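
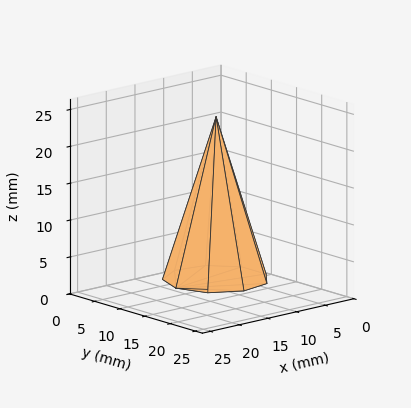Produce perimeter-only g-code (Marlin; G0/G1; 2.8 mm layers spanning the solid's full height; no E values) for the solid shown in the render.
Reading the render: the shape is a regular 9-sided pyramid, base circumscribed radius ≈ 7 mm, apex at z ≈ 22 mm (dimensions read to the nearest mm from the axis ticks). For the g-code, the solid's height is divided into equal slices at the stated Δz and each level perimeter traced with G1 moves after a G0 lift.

; perimeter-only toolpath
G21 ; units = mm
G90 ; absolute positioning
G28 ; home
; layer 1
G0 Z2.8
G0 X13.1 Y7.0
G1 X11.7 Y10.9
G1 X8.0 Y13.0
G1 X3.9 Y12.3
G1 X1.2 Y9.1
G1 X1.2 Y4.9
G1 X3.9 Y1.7
G1 X8.0 Y1.0
G1 X11.7 Y3.1
G1 X13.1 Y7.0
; layer 2
G0 Z5.5
G0 X12.2 Y7.0
G1 X11.1 Y10.4
G1 X7.9 Y12.2
G1 X4.4 Y11.6
G1 X2.0 Y8.8
G1 X2.0 Y5.2
G1 X4.4 Y2.4
G1 X7.9 Y1.8
G1 X11.1 Y3.6
G1 X12.2 Y7.0
; layer 3
G0 Z8.2
G0 X11.4 Y7.0
G1 X10.4 Y9.8
G1 X7.8 Y11.3
G1 X4.8 Y10.8
G1 X2.9 Y8.5
G1 X2.9 Y5.5
G1 X4.8 Y3.2
G1 X7.8 Y2.7
G1 X10.4 Y4.2
G1 X11.4 Y7.0
; layer 4
G0 Z11.0
G0 X10.5 Y7.0
G1 X9.7 Y9.2
G1 X7.6 Y10.4
G1 X5.2 Y10.1
G1 X3.7 Y8.2
G1 X3.7 Y5.8
G1 X5.2 Y4.0
G1 X7.6 Y3.5
G1 X9.7 Y4.8
G1 X10.5 Y7.0
; layer 5
G0 Z13.8
G0 X9.6 Y7.0
G1 X9.0 Y8.7
G1 X7.4 Y9.6
G1 X5.7 Y9.3
G1 X4.5 Y7.9
G1 X4.5 Y6.1
G1 X5.7 Y4.7
G1 X7.4 Y4.4
G1 X9.0 Y5.3
G1 X9.6 Y7.0
; layer 6
G0 Z16.5
G0 X8.8 Y7.0
G1 X8.3 Y8.1
G1 X7.3 Y8.7
G1 X6.1 Y8.5
G1 X5.3 Y7.6
G1 X5.3 Y6.4
G1 X6.1 Y5.5
G1 X7.3 Y5.3
G1 X8.3 Y5.9
G1 X8.8 Y7.0
; layer 7
G0 Z19.2
G0 X7.9 Y7.0
G1 X7.7 Y7.6
G1 X7.2 Y7.9
G1 X6.6 Y7.8
G1 X6.2 Y7.3
G1 X6.2 Y6.7
G1 X6.6 Y6.2
G1 X7.2 Y6.1
G1 X7.7 Y6.4
G1 X7.9 Y7.0
M2 ; end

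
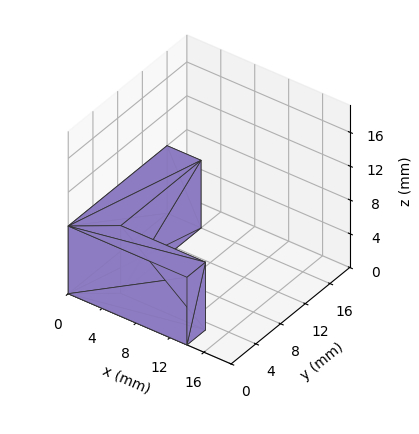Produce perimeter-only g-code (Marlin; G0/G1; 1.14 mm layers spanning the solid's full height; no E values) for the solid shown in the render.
Reading the render: the shape is an L-shaped prism: outer 14 × 16 mm, arm thicknesses ≈ 3 mm (horizontal) and 4 mm (vertical), extruded 8 mm in z (dimensions read to the nearest mm from the axis ticks). For the g-code, the solid's height is divided into equal slices at the stated Δz and each level perimeter traced with G1 moves after a G0 lift.

; perimeter-only toolpath
G21 ; units = mm
G90 ; absolute positioning
G28 ; home
; layer 1
G0 Z1.14
G0 X0.00 Y0.00
G1 X14.00 Y0.00
G1 X14.00 Y3.00
G1 X4.00 Y3.00
G1 X4.00 Y16.00
G1 X0.00 Y16.00
G1 X0.00 Y0.00
; layer 2
G0 Z2.29
G0 X0.00 Y0.00
G1 X14.00 Y0.00
G1 X14.00 Y3.00
G1 X4.00 Y3.00
G1 X4.00 Y16.00
G1 X0.00 Y16.00
G1 X0.00 Y0.00
; layer 3
G0 Z3.43
G0 X0.00 Y0.00
G1 X14.00 Y0.00
G1 X14.00 Y3.00
G1 X4.00 Y3.00
G1 X4.00 Y16.00
G1 X0.00 Y16.00
G1 X0.00 Y0.00
; layer 4
G0 Z4.57
G0 X0.00 Y0.00
G1 X14.00 Y0.00
G1 X14.00 Y3.00
G1 X4.00 Y3.00
G1 X4.00 Y16.00
G1 X0.00 Y16.00
G1 X0.00 Y0.00
; layer 5
G0 Z5.71
G0 X0.00 Y0.00
G1 X14.00 Y0.00
G1 X14.00 Y3.00
G1 X4.00 Y3.00
G1 X4.00 Y16.00
G1 X0.00 Y16.00
G1 X0.00 Y0.00
; layer 6
G0 Z6.86
G0 X0.00 Y0.00
G1 X14.00 Y0.00
G1 X14.00 Y3.00
G1 X4.00 Y3.00
G1 X4.00 Y16.00
G1 X0.00 Y16.00
G1 X0.00 Y0.00
; layer 7
G0 Z8.00
G0 X0.00 Y0.00
G1 X14.00 Y0.00
G1 X14.00 Y3.00
G1 X4.00 Y3.00
G1 X4.00 Y16.00
G1 X0.00 Y16.00
G1 X0.00 Y0.00
M2 ; end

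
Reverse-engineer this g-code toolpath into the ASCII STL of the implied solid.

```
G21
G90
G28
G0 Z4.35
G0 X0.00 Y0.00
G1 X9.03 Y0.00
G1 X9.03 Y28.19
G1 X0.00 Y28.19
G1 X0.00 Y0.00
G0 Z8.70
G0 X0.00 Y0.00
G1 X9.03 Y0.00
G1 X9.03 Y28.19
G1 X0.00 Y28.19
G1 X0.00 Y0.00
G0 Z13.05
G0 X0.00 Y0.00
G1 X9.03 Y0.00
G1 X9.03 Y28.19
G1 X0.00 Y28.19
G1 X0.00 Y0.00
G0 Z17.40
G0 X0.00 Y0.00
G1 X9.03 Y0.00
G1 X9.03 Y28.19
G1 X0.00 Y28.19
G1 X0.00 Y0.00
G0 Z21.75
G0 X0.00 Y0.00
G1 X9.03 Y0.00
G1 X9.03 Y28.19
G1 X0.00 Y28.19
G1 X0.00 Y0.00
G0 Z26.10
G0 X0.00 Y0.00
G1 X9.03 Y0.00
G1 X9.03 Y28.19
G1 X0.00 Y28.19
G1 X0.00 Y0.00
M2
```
solid part
  facet normal 0.0000 0.0000 -1.0000
    outer loop
      vertex 9.03 28.19 0.00
      vertex 9.03 0.00 0.00
      vertex 0.00 0.00 0.00
    endloop
  endfacet
  facet normal 0.0000 0.0000 -1.0000
    outer loop
      vertex 0.00 28.19 0.00
      vertex 9.03 28.19 0.00
      vertex 0.00 0.00 0.00
    endloop
  endfacet
  facet normal 0.0000 0.0000 1.0000
    outer loop
      vertex 0.00 0.00 26.10
      vertex 9.03 0.00 26.10
      vertex 9.03 28.19 26.10
    endloop
  endfacet
  facet normal 0.0000 0.0000 1.0000
    outer loop
      vertex 0.00 0.00 26.10
      vertex 9.03 28.19 26.10
      vertex 0.00 28.19 26.10
    endloop
  endfacet
  facet normal 0.0000 -1.0000 0.0000
    outer loop
      vertex 0.00 0.00 0.00
      vertex 9.03 0.00 0.00
      vertex 9.03 0.00 26.10
    endloop
  endfacet
  facet normal 0.0000 -1.0000 0.0000
    outer loop
      vertex 0.00 0.00 0.00
      vertex 9.03 0.00 26.10
      vertex 0.00 0.00 26.10
    endloop
  endfacet
  facet normal 0.0000 1.0000 0.0000
    outer loop
      vertex 9.03 28.19 26.10
      vertex 9.03 28.19 0.00
      vertex 0.00 28.19 0.00
    endloop
  endfacet
  facet normal 0.0000 1.0000 0.0000
    outer loop
      vertex 0.00 28.19 26.10
      vertex 9.03 28.19 26.10
      vertex 0.00 28.19 0.00
    endloop
  endfacet
  facet normal -1.0000 0.0000 0.0000
    outer loop
      vertex 0.00 28.19 26.10
      vertex 0.00 28.19 0.00
      vertex 0.00 0.00 0.00
    endloop
  endfacet
  facet normal -1.0000 0.0000 0.0000
    outer loop
      vertex 0.00 0.00 26.10
      vertex 0.00 28.19 26.10
      vertex 0.00 0.00 0.00
    endloop
  endfacet
  facet normal 1.0000 0.0000 0.0000
    outer loop
      vertex 9.03 0.00 0.00
      vertex 9.03 28.19 0.00
      vertex 9.03 28.19 26.10
    endloop
  endfacet
  facet normal 1.0000 0.0000 0.0000
    outer loop
      vertex 9.03 0.00 0.00
      vertex 9.03 28.19 26.10
      vertex 9.03 0.00 26.10
    endloop
  endfacet
endsolid part

The G0 Z moves step by Δz≈4.35 mm. Every layer's G1 loop is the same polygon, so the solid is a straight extrusion of it from z=0 to z≈26.1. Closing with flat bottom and top caps and triangulating gives 12 facets — a rectangular box, roughly 9.03 × 28.2 mm footprint and 26.1 mm tall.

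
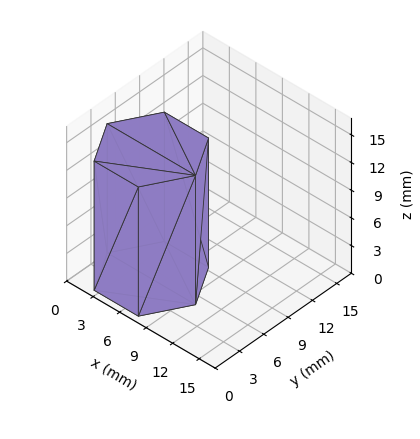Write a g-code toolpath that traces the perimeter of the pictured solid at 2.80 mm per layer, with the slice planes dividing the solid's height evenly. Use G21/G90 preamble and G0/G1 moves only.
Reading the render: the shape is a regular 6-sided prism (a cylinder approximated with 6 flat sides), circumscribed radius ≈ 5 mm, height ≈ 14 mm (dimensions read to the nearest mm from the axis ticks). For the g-code, the solid's height is divided into equal slices at the stated Δz and each level perimeter traced with G1 moves after a G0 lift.

; perimeter-only toolpath
G21 ; units = mm
G90 ; absolute positioning
G28 ; home
; layer 1
G0 Z2.80
G0 X10.00 Y5.00
G1 X7.50 Y9.33
G1 X2.50 Y9.33
G1 X0.00 Y5.00
G1 X2.50 Y0.67
G1 X7.50 Y0.67
G1 X10.00 Y5.00
; layer 2
G0 Z5.60
G0 X10.00 Y5.00
G1 X7.50 Y9.33
G1 X2.50 Y9.33
G1 X0.00 Y5.00
G1 X2.50 Y0.67
G1 X7.50 Y0.67
G1 X10.00 Y5.00
; layer 3
G0 Z8.40
G0 X10.00 Y5.00
G1 X7.50 Y9.33
G1 X2.50 Y9.33
G1 X0.00 Y5.00
G1 X2.50 Y0.67
G1 X7.50 Y0.67
G1 X10.00 Y5.00
; layer 4
G0 Z11.20
G0 X10.00 Y5.00
G1 X7.50 Y9.33
G1 X2.50 Y9.33
G1 X0.00 Y5.00
G1 X2.50 Y0.67
G1 X7.50 Y0.67
G1 X10.00 Y5.00
; layer 5
G0 Z14.00
G0 X10.00 Y5.00
G1 X7.50 Y9.33
G1 X2.50 Y9.33
G1 X0.00 Y5.00
G1 X2.50 Y0.67
G1 X7.50 Y0.67
G1 X10.00 Y5.00
M2 ; end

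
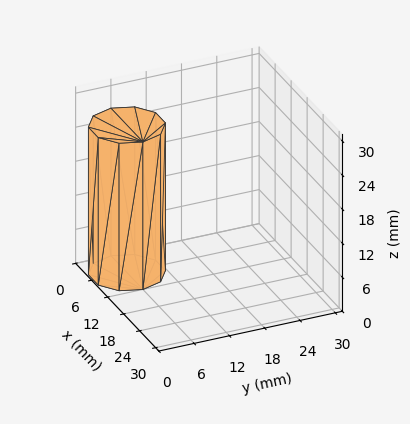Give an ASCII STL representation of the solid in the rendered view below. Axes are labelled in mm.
Reading the render: the shape is a regular 10-sided prism (a cylinder approximated with 10 flat sides), circumscribed radius ≈ 6 mm, height ≈ 26 mm (dimensions read to the nearest mm from the axis ticks). For the STL, each face is triangulated and given an outward normal.

solid part
  facet normal 0.0000 0.0000 -1.0000
    outer loop
      vertex 7.85 11.71 0.00
      vertex 10.85 9.53 0.00
      vertex 12.00 6.00 0.00
    endloop
  endfacet
  facet normal 0.0000 0.0000 -1.0000
    outer loop
      vertex 4.15 11.71 0.00
      vertex 7.85 11.71 0.00
      vertex 12.00 6.00 0.00
    endloop
  endfacet
  facet normal 0.0000 0.0000 -1.0000
    outer loop
      vertex 1.15 9.53 0.00
      vertex 4.15 11.71 0.00
      vertex 12.00 6.00 0.00
    endloop
  endfacet
  facet normal 0.0000 0.0000 -1.0000
    outer loop
      vertex 0.00 6.00 0.00
      vertex 1.15 9.53 0.00
      vertex 12.00 6.00 0.00
    endloop
  endfacet
  facet normal 0.0000 0.0000 -1.0000
    outer loop
      vertex 1.15 2.47 0.00
      vertex 0.00 6.00 0.00
      vertex 12.00 6.00 0.00
    endloop
  endfacet
  facet normal 0.0000 0.0000 -1.0000
    outer loop
      vertex 4.15 0.29 0.00
      vertex 1.15 2.47 0.00
      vertex 12.00 6.00 0.00
    endloop
  endfacet
  facet normal 0.0000 0.0000 -1.0000
    outer loop
      vertex 7.85 0.29 0.00
      vertex 4.15 0.29 0.00
      vertex 12.00 6.00 0.00
    endloop
  endfacet
  facet normal 0.0000 0.0000 -1.0000
    outer loop
      vertex 10.85 2.47 0.00
      vertex 7.85 0.29 0.00
      vertex 12.00 6.00 0.00
    endloop
  endfacet
  facet normal 0.0000 0.0000 1.0000
    outer loop
      vertex 12.00 6.00 26.00
      vertex 10.85 9.53 26.00
      vertex 7.85 11.71 26.00
    endloop
  endfacet
  facet normal 0.0000 0.0000 1.0000
    outer loop
      vertex 12.00 6.00 26.00
      vertex 7.85 11.71 26.00
      vertex 4.15 11.71 26.00
    endloop
  endfacet
  facet normal 0.0000 0.0000 1.0000
    outer loop
      vertex 12.00 6.00 26.00
      vertex 4.15 11.71 26.00
      vertex 1.15 9.53 26.00
    endloop
  endfacet
  facet normal 0.0000 0.0000 1.0000
    outer loop
      vertex 12.00 6.00 26.00
      vertex 1.15 9.53 26.00
      vertex 0.00 6.00 26.00
    endloop
  endfacet
  facet normal 0.0000 0.0000 1.0000
    outer loop
      vertex 12.00 6.00 26.00
      vertex 0.00 6.00 26.00
      vertex 1.15 2.47 26.00
    endloop
  endfacet
  facet normal 0.0000 0.0000 1.0000
    outer loop
      vertex 12.00 6.00 26.00
      vertex 1.15 2.47 26.00
      vertex 4.15 0.29 26.00
    endloop
  endfacet
  facet normal 0.0000 0.0000 1.0000
    outer loop
      vertex 12.00 6.00 26.00
      vertex 4.15 0.29 26.00
      vertex 7.85 0.29 26.00
    endloop
  endfacet
  facet normal 0.0000 0.0000 1.0000
    outer loop
      vertex 12.00 6.00 26.00
      vertex 7.85 0.29 26.00
      vertex 10.85 2.47 26.00
    endloop
  endfacet
  facet normal 0.9508 0.3098 0.0000
    outer loop
      vertex 12.00 6.00 0.00
      vertex 10.85 9.53 0.00
      vertex 10.85 9.53 26.00
    endloop
  endfacet
  facet normal 0.9508 0.3098 0.0000
    outer loop
      vertex 12.00 6.00 0.00
      vertex 10.85 9.53 26.00
      vertex 12.00 6.00 26.00
    endloop
  endfacet
  facet normal 0.5879 0.8090 0.0000
    outer loop
      vertex 10.85 9.53 0.00
      vertex 7.85 11.71 0.00
      vertex 7.85 11.71 26.00
    endloop
  endfacet
  facet normal 0.5879 0.8090 0.0000
    outer loop
      vertex 10.85 9.53 0.00
      vertex 7.85 11.71 26.00
      vertex 10.85 9.53 26.00
    endloop
  endfacet
  facet normal 0.0000 1.0000 0.0000
    outer loop
      vertex 7.85 11.71 0.00
      vertex 4.15 11.71 0.00
      vertex 4.15 11.71 26.00
    endloop
  endfacet
  facet normal 0.0000 1.0000 0.0000
    outer loop
      vertex 7.85 11.71 0.00
      vertex 4.15 11.71 26.00
      vertex 7.85 11.71 26.00
    endloop
  endfacet
  facet normal -0.5879 0.8090 0.0000
    outer loop
      vertex 4.15 11.71 0.00
      vertex 1.15 9.53 0.00
      vertex 1.15 9.53 26.00
    endloop
  endfacet
  facet normal -0.5879 0.8090 0.0000
    outer loop
      vertex 4.15 11.71 0.00
      vertex 1.15 9.53 26.00
      vertex 4.15 11.71 26.00
    endloop
  endfacet
  facet normal -0.9508 0.3098 0.0000
    outer loop
      vertex 1.15 9.53 0.00
      vertex 0.00 6.00 0.00
      vertex 0.00 6.00 26.00
    endloop
  endfacet
  facet normal -0.9508 0.3098 0.0000
    outer loop
      vertex 1.15 9.53 0.00
      vertex 0.00 6.00 26.00
      vertex 1.15 9.53 26.00
    endloop
  endfacet
  facet normal -0.9508 -0.3098 0.0000
    outer loop
      vertex 0.00 6.00 0.00
      vertex 1.15 2.47 0.00
      vertex 1.15 2.47 26.00
    endloop
  endfacet
  facet normal -0.9508 -0.3098 0.0000
    outer loop
      vertex 0.00 6.00 0.00
      vertex 1.15 2.47 26.00
      vertex 0.00 6.00 26.00
    endloop
  endfacet
  facet normal -0.5879 -0.8090 0.0000
    outer loop
      vertex 1.15 2.47 0.00
      vertex 4.15 0.29 0.00
      vertex 4.15 0.29 26.00
    endloop
  endfacet
  facet normal -0.5879 -0.8090 0.0000
    outer loop
      vertex 1.15 2.47 0.00
      vertex 4.15 0.29 26.00
      vertex 1.15 2.47 26.00
    endloop
  endfacet
  facet normal 0.0000 -1.0000 0.0000
    outer loop
      vertex 4.15 0.29 0.00
      vertex 7.85 0.29 0.00
      vertex 7.85 0.29 26.00
    endloop
  endfacet
  facet normal 0.0000 -1.0000 0.0000
    outer loop
      vertex 4.15 0.29 0.00
      vertex 7.85 0.29 26.00
      vertex 4.15 0.29 26.00
    endloop
  endfacet
  facet normal 0.5879 -0.8090 0.0000
    outer loop
      vertex 7.85 0.29 0.00
      vertex 10.85 2.47 0.00
      vertex 10.85 2.47 26.00
    endloop
  endfacet
  facet normal 0.5879 -0.8090 0.0000
    outer loop
      vertex 7.85 0.29 0.00
      vertex 10.85 2.47 26.00
      vertex 7.85 0.29 26.00
    endloop
  endfacet
  facet normal 0.9508 -0.3098 0.0000
    outer loop
      vertex 10.85 2.47 0.00
      vertex 12.00 6.00 0.00
      vertex 12.00 6.00 26.00
    endloop
  endfacet
  facet normal 0.9508 -0.3098 0.0000
    outer loop
      vertex 10.85 2.47 0.00
      vertex 12.00 6.00 26.00
      vertex 10.85 2.47 26.00
    endloop
  endfacet
endsolid part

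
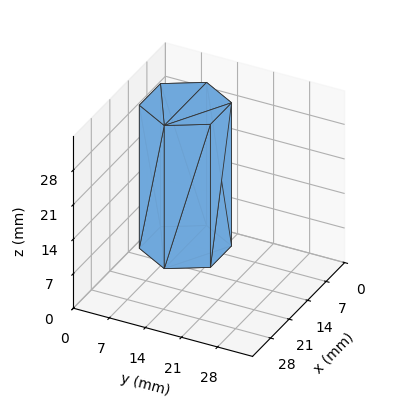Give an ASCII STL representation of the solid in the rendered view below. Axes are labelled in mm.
Reading the render: the shape is a regular 6-sided prism (a cylinder approximated with 6 flat sides), circumscribed radius ≈ 8 mm, height ≈ 29 mm (dimensions read to the nearest mm from the axis ticks). For the STL, each face is triangulated and given an outward normal.

solid part
  facet normal 0.0000 0.0000 -1.0000
    outer loop
      vertex 4.0 14.9 0.0
      vertex 12.0 14.9 0.0
      vertex 16.0 8.0 0.0
    endloop
  endfacet
  facet normal 0.0000 0.0000 -1.0000
    outer loop
      vertex 0.0 8.0 0.0
      vertex 4.0 14.9 0.0
      vertex 16.0 8.0 0.0
    endloop
  endfacet
  facet normal 0.0000 0.0000 -1.0000
    outer loop
      vertex 4.0 1.1 0.0
      vertex 0.0 8.0 0.0
      vertex 16.0 8.0 0.0
    endloop
  endfacet
  facet normal 0.0000 0.0000 -1.0000
    outer loop
      vertex 12.0 1.1 0.0
      vertex 4.0 1.1 0.0
      vertex 16.0 8.0 0.0
    endloop
  endfacet
  facet normal 0.0000 0.0000 1.0000
    outer loop
      vertex 16.0 8.0 29.0
      vertex 12.0 14.9 29.0
      vertex 4.0 14.9 29.0
    endloop
  endfacet
  facet normal 0.0000 0.0000 1.0000
    outer loop
      vertex 16.0 8.0 29.0
      vertex 4.0 14.9 29.0
      vertex 0.0 8.0 29.0
    endloop
  endfacet
  facet normal 0.0000 0.0000 1.0000
    outer loop
      vertex 16.0 8.0 29.0
      vertex 0.0 8.0 29.0
      vertex 4.0 1.1 29.0
    endloop
  endfacet
  facet normal 0.0000 0.0000 1.0000
    outer loop
      vertex 16.0 8.0 29.0
      vertex 4.0 1.1 29.0
      vertex 12.0 1.1 29.0
    endloop
  endfacet
  facet normal 0.8651 0.5015 0.0000
    outer loop
      vertex 16.0 8.0 0.0
      vertex 12.0 14.9 0.0
      vertex 12.0 14.9 29.0
    endloop
  endfacet
  facet normal 0.8651 0.5015 0.0000
    outer loop
      vertex 16.0 8.0 0.0
      vertex 12.0 14.9 29.0
      vertex 16.0 8.0 29.0
    endloop
  endfacet
  facet normal 0.0000 1.0000 0.0000
    outer loop
      vertex 12.0 14.9 0.0
      vertex 4.0 14.9 0.0
      vertex 4.0 14.9 29.0
    endloop
  endfacet
  facet normal 0.0000 1.0000 0.0000
    outer loop
      vertex 12.0 14.9 0.0
      vertex 4.0 14.9 29.0
      vertex 12.0 14.9 29.0
    endloop
  endfacet
  facet normal -0.8651 0.5015 0.0000
    outer loop
      vertex 4.0 14.9 0.0
      vertex 0.0 8.0 0.0
      vertex 0.0 8.0 29.0
    endloop
  endfacet
  facet normal -0.8651 0.5015 0.0000
    outer loop
      vertex 4.0 14.9 0.0
      vertex 0.0 8.0 29.0
      vertex 4.0 14.9 29.0
    endloop
  endfacet
  facet normal -0.8651 -0.5015 0.0000
    outer loop
      vertex 0.0 8.0 0.0
      vertex 4.0 1.1 0.0
      vertex 4.0 1.1 29.0
    endloop
  endfacet
  facet normal -0.8651 -0.5015 0.0000
    outer loop
      vertex 0.0 8.0 0.0
      vertex 4.0 1.1 29.0
      vertex 0.0 8.0 29.0
    endloop
  endfacet
  facet normal 0.0000 -1.0000 0.0000
    outer loop
      vertex 4.0 1.1 0.0
      vertex 12.0 1.1 0.0
      vertex 12.0 1.1 29.0
    endloop
  endfacet
  facet normal 0.0000 -1.0000 0.0000
    outer loop
      vertex 4.0 1.1 0.0
      vertex 12.0 1.1 29.0
      vertex 4.0 1.1 29.0
    endloop
  endfacet
  facet normal 0.8651 -0.5015 0.0000
    outer loop
      vertex 12.0 1.1 0.0
      vertex 16.0 8.0 0.0
      vertex 16.0 8.0 29.0
    endloop
  endfacet
  facet normal 0.8651 -0.5015 0.0000
    outer loop
      vertex 12.0 1.1 0.0
      vertex 16.0 8.0 29.0
      vertex 12.0 1.1 29.0
    endloop
  endfacet
endsolid part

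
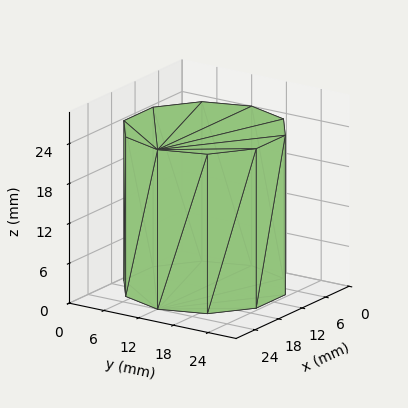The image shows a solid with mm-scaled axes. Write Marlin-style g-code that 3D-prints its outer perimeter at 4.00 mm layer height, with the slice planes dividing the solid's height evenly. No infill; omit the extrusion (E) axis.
Reading the render: the shape is a regular 10-sided prism (a cylinder approximated with 10 flat sides), circumscribed radius ≈ 12 mm, height ≈ 24 mm (dimensions read to the nearest mm from the axis ticks). For the g-code, the solid's height is divided into equal slices at the stated Δz and each level perimeter traced with G1 moves after a G0 lift.

; perimeter-only toolpath
G21 ; units = mm
G90 ; absolute positioning
G28 ; home
; layer 1
G0 Z4.00
G0 X24.00 Y12.00
G1 X21.71 Y19.05
G1 X15.71 Y23.41
G1 X8.29 Y23.41
G1 X2.29 Y19.05
G1 X0.00 Y12.00
G1 X2.29 Y4.95
G1 X8.29 Y0.59
G1 X15.71 Y0.59
G1 X21.71 Y4.95
G1 X24.00 Y12.00
; layer 2
G0 Z8.00
G0 X24.00 Y12.00
G1 X21.71 Y19.05
G1 X15.71 Y23.41
G1 X8.29 Y23.41
G1 X2.29 Y19.05
G1 X0.00 Y12.00
G1 X2.29 Y4.95
G1 X8.29 Y0.59
G1 X15.71 Y0.59
G1 X21.71 Y4.95
G1 X24.00 Y12.00
; layer 3
G0 Z12.00
G0 X24.00 Y12.00
G1 X21.71 Y19.05
G1 X15.71 Y23.41
G1 X8.29 Y23.41
G1 X2.29 Y19.05
G1 X0.00 Y12.00
G1 X2.29 Y4.95
G1 X8.29 Y0.59
G1 X15.71 Y0.59
G1 X21.71 Y4.95
G1 X24.00 Y12.00
; layer 4
G0 Z16.00
G0 X24.00 Y12.00
G1 X21.71 Y19.05
G1 X15.71 Y23.41
G1 X8.29 Y23.41
G1 X2.29 Y19.05
G1 X0.00 Y12.00
G1 X2.29 Y4.95
G1 X8.29 Y0.59
G1 X15.71 Y0.59
G1 X21.71 Y4.95
G1 X24.00 Y12.00
; layer 5
G0 Z20.00
G0 X24.00 Y12.00
G1 X21.71 Y19.05
G1 X15.71 Y23.41
G1 X8.29 Y23.41
G1 X2.29 Y19.05
G1 X0.00 Y12.00
G1 X2.29 Y4.95
G1 X8.29 Y0.59
G1 X15.71 Y0.59
G1 X21.71 Y4.95
G1 X24.00 Y12.00
; layer 6
G0 Z24.00
G0 X24.00 Y12.00
G1 X21.71 Y19.05
G1 X15.71 Y23.41
G1 X8.29 Y23.41
G1 X2.29 Y19.05
G1 X0.00 Y12.00
G1 X2.29 Y4.95
G1 X8.29 Y0.59
G1 X15.71 Y0.59
G1 X21.71 Y4.95
G1 X24.00 Y12.00
M2 ; end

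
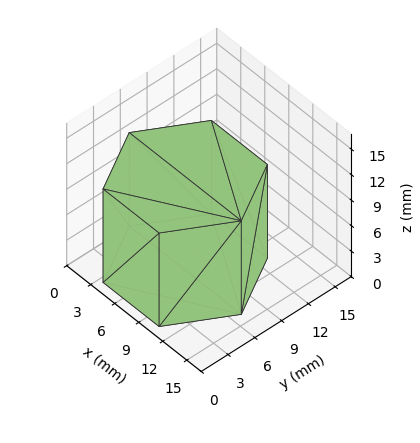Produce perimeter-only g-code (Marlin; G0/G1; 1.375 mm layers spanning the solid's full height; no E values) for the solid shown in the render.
Reading the render: the shape is a regular 6-sided prism (a cylinder approximated with 6 flat sides), circumscribed radius ≈ 7 mm, height ≈ 11 mm (dimensions read to the nearest mm from the axis ticks). For the g-code, the solid's height is divided into equal slices at the stated Δz and each level perimeter traced with G1 moves after a G0 lift.

; perimeter-only toolpath
G21 ; units = mm
G90 ; absolute positioning
G28 ; home
; layer 1
G0 Z1.375
G0 X14.000 Y7.000
G1 X10.500 Y13.062
G1 X3.500 Y13.062
G1 X0.000 Y7.000
G1 X3.500 Y0.938
G1 X10.500 Y0.938
G1 X14.000 Y7.000
; layer 2
G0 Z2.750
G0 X14.000 Y7.000
G1 X10.500 Y13.062
G1 X3.500 Y13.062
G1 X0.000 Y7.000
G1 X3.500 Y0.938
G1 X10.500 Y0.938
G1 X14.000 Y7.000
; layer 3
G0 Z4.125
G0 X14.000 Y7.000
G1 X10.500 Y13.062
G1 X3.500 Y13.062
G1 X0.000 Y7.000
G1 X3.500 Y0.938
G1 X10.500 Y0.938
G1 X14.000 Y7.000
; layer 4
G0 Z5.500
G0 X14.000 Y7.000
G1 X10.500 Y13.062
G1 X3.500 Y13.062
G1 X0.000 Y7.000
G1 X3.500 Y0.938
G1 X10.500 Y0.938
G1 X14.000 Y7.000
; layer 5
G0 Z6.875
G0 X14.000 Y7.000
G1 X10.500 Y13.062
G1 X3.500 Y13.062
G1 X0.000 Y7.000
G1 X3.500 Y0.938
G1 X10.500 Y0.938
G1 X14.000 Y7.000
; layer 6
G0 Z8.250
G0 X14.000 Y7.000
G1 X10.500 Y13.062
G1 X3.500 Y13.062
G1 X0.000 Y7.000
G1 X3.500 Y0.938
G1 X10.500 Y0.938
G1 X14.000 Y7.000
; layer 7
G0 Z9.625
G0 X14.000 Y7.000
G1 X10.500 Y13.062
G1 X3.500 Y13.062
G1 X0.000 Y7.000
G1 X3.500 Y0.938
G1 X10.500 Y0.938
G1 X14.000 Y7.000
; layer 8
G0 Z11.000
G0 X14.000 Y7.000
G1 X10.500 Y13.062
G1 X3.500 Y13.062
G1 X0.000 Y7.000
G1 X3.500 Y0.938
G1 X10.500 Y0.938
G1 X14.000 Y7.000
M2 ; end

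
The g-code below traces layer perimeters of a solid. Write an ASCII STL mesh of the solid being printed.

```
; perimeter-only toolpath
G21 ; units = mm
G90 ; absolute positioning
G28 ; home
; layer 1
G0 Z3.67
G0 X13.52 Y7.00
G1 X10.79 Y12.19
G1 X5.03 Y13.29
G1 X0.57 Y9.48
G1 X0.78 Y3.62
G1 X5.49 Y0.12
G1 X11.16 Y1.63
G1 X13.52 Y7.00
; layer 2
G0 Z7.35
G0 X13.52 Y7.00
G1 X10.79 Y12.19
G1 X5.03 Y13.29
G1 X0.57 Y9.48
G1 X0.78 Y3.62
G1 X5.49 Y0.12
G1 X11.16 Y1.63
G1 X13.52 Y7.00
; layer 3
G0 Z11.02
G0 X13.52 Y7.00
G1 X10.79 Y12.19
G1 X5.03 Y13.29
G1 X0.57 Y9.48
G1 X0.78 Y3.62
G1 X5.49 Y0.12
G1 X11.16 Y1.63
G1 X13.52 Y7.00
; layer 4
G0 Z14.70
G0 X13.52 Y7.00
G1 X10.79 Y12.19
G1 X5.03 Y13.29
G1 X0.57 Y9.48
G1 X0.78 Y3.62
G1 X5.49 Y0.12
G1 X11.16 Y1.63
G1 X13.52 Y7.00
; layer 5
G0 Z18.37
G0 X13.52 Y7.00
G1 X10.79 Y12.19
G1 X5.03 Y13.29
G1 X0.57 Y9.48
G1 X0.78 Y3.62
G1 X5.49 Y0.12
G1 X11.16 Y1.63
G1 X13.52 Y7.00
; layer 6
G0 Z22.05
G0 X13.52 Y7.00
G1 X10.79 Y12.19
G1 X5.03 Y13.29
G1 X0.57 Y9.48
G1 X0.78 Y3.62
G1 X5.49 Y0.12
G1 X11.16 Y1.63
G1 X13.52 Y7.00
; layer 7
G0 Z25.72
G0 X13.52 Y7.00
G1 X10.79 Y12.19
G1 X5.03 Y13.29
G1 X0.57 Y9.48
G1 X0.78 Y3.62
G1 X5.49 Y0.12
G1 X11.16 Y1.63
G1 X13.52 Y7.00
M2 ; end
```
solid part
  facet normal 0.0000 0.0000 -1.0000
    outer loop
      vertex 5.03 13.29 0.00
      vertex 10.79 12.19 0.00
      vertex 13.52 7.00 0.00
    endloop
  endfacet
  facet normal 0.0000 0.0000 -1.0000
    outer loop
      vertex 0.57 9.48 0.00
      vertex 5.03 13.29 0.00
      vertex 13.52 7.00 0.00
    endloop
  endfacet
  facet normal 0.0000 0.0000 -1.0000
    outer loop
      vertex 0.78 3.62 0.00
      vertex 0.57 9.48 0.00
      vertex 13.52 7.00 0.00
    endloop
  endfacet
  facet normal 0.0000 0.0000 -1.0000
    outer loop
      vertex 5.49 0.12 0.00
      vertex 0.78 3.62 0.00
      vertex 13.52 7.00 0.00
    endloop
  endfacet
  facet normal 0.0000 0.0000 -1.0000
    outer loop
      vertex 11.16 1.63 0.00
      vertex 5.49 0.12 0.00
      vertex 13.52 7.00 0.00
    endloop
  endfacet
  facet normal 0.0000 0.0000 1.0000
    outer loop
      vertex 13.52 7.00 25.72
      vertex 10.79 12.19 25.72
      vertex 5.03 13.29 25.72
    endloop
  endfacet
  facet normal 0.0000 0.0000 1.0000
    outer loop
      vertex 13.52 7.00 25.72
      vertex 5.03 13.29 25.72
      vertex 0.57 9.48 25.72
    endloop
  endfacet
  facet normal 0.0000 0.0000 1.0000
    outer loop
      vertex 13.52 7.00 25.72
      vertex 0.57 9.48 25.72
      vertex 0.78 3.62 25.72
    endloop
  endfacet
  facet normal 0.0000 0.0000 1.0000
    outer loop
      vertex 13.52 7.00 25.72
      vertex 0.78 3.62 25.72
      vertex 5.49 0.12 25.72
    endloop
  endfacet
  facet normal 0.0000 0.0000 1.0000
    outer loop
      vertex 13.52 7.00 25.72
      vertex 5.49 0.12 25.72
      vertex 11.16 1.63 25.72
    endloop
  endfacet
  facet normal 0.8850 0.4655 0.0000
    outer loop
      vertex 13.52 7.00 0.00
      vertex 10.79 12.19 0.00
      vertex 10.79 12.19 25.72
    endloop
  endfacet
  facet normal 0.8850 0.4655 0.0000
    outer loop
      vertex 13.52 7.00 0.00
      vertex 10.79 12.19 25.72
      vertex 13.52 7.00 25.72
    endloop
  endfacet
  facet normal 0.1876 0.9822 0.0000
    outer loop
      vertex 10.79 12.19 0.00
      vertex 5.03 13.29 0.00
      vertex 5.03 13.29 25.72
    endloop
  endfacet
  facet normal 0.1876 0.9822 0.0000
    outer loop
      vertex 10.79 12.19 0.00
      vertex 5.03 13.29 25.72
      vertex 10.79 12.19 25.72
    endloop
  endfacet
  facet normal -0.6495 0.7603 0.0000
    outer loop
      vertex 5.03 13.29 0.00
      vertex 0.57 9.48 0.00
      vertex 0.57 9.48 25.72
    endloop
  endfacet
  facet normal -0.6495 0.7603 0.0000
    outer loop
      vertex 5.03 13.29 0.00
      vertex 0.57 9.48 25.72
      vertex 5.03 13.29 25.72
    endloop
  endfacet
  facet normal -0.9994 -0.0358 0.0000
    outer loop
      vertex 0.57 9.48 0.00
      vertex 0.78 3.62 0.00
      vertex 0.78 3.62 25.72
    endloop
  endfacet
  facet normal -0.9994 -0.0358 0.0000
    outer loop
      vertex 0.57 9.48 0.00
      vertex 0.78 3.62 25.72
      vertex 0.57 9.48 25.72
    endloop
  endfacet
  facet normal -0.5964 -0.8027 0.0000
    outer loop
      vertex 0.78 3.62 0.00
      vertex 5.49 0.12 0.00
      vertex 5.49 0.12 25.72
    endloop
  endfacet
  facet normal -0.5964 -0.8027 0.0000
    outer loop
      vertex 0.78 3.62 0.00
      vertex 5.49 0.12 25.72
      vertex 0.78 3.62 25.72
    endloop
  endfacet
  facet normal 0.2573 -0.9663 0.0000
    outer loop
      vertex 5.49 0.12 0.00
      vertex 11.16 1.63 0.00
      vertex 11.16 1.63 25.72
    endloop
  endfacet
  facet normal 0.2573 -0.9663 0.0000
    outer loop
      vertex 5.49 0.12 0.00
      vertex 11.16 1.63 25.72
      vertex 5.49 0.12 25.72
    endloop
  endfacet
  facet normal 0.9155 -0.4023 0.0000
    outer loop
      vertex 11.16 1.63 0.00
      vertex 13.52 7.00 0.00
      vertex 13.52 7.00 25.72
    endloop
  endfacet
  facet normal 0.9155 -0.4023 0.0000
    outer loop
      vertex 11.16 1.63 0.00
      vertex 13.52 7.00 25.72
      vertex 11.16 1.63 25.72
    endloop
  endfacet
endsolid part

The G0 Z moves step by Δz≈3.67 mm. Every layer's G1 loop is the same polygon, so the solid is a straight extrusion of it from z=0 to z≈25.7. Closing with flat bottom and top caps and triangulating gives 24 facets — a regular 7-sided prism (a cylinder approximated with 7 flat sides), circumscribed radius ≈ 6.76 mm, height ≈ 25.7 mm.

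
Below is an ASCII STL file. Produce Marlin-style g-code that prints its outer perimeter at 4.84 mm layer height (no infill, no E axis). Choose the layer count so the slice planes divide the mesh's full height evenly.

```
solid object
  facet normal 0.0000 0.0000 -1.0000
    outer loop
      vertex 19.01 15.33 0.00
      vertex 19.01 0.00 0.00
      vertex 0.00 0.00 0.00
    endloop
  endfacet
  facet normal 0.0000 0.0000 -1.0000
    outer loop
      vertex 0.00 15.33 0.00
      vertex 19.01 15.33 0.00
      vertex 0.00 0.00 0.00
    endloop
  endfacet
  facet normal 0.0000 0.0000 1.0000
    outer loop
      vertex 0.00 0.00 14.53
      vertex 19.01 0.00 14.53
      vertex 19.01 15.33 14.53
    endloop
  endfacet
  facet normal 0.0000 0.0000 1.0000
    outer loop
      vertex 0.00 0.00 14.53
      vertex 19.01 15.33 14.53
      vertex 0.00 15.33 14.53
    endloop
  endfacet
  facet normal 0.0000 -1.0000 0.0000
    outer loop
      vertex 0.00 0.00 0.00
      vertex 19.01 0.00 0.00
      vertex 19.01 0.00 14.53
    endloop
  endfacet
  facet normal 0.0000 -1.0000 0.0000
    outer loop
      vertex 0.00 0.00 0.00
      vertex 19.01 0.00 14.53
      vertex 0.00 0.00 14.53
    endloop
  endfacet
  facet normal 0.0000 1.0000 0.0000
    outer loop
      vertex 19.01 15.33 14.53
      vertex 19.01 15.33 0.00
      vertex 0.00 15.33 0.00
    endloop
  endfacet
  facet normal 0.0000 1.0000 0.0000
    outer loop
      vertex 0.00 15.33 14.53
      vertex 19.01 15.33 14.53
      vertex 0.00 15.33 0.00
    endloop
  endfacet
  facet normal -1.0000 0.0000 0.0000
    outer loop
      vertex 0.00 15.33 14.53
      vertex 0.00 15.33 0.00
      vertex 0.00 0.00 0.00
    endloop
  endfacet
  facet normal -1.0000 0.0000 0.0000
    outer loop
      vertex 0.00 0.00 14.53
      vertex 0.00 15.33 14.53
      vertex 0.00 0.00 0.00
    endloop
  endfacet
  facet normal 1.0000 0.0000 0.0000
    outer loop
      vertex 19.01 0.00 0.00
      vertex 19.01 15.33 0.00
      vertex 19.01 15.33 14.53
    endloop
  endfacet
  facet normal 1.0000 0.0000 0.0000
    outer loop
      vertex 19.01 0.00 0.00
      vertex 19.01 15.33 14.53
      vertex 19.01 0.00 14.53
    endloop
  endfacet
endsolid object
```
; perimeter-only toolpath
G21 ; units = mm
G90 ; absolute positioning
G28 ; home
; layer 1
G0 Z4.84
G0 X0.00 Y0.00
G1 X19.01 Y0.00
G1 X19.01 Y15.33
G1 X0.00 Y15.33
G1 X0.00 Y0.00
; layer 2
G0 Z9.69
G0 X0.00 Y0.00
G1 X19.01 Y0.00
G1 X19.01 Y15.33
G1 X0.00 Y15.33
G1 X0.00 Y0.00
; layer 3
G0 Z14.53
G0 X0.00 Y0.00
G1 X19.01 Y0.00
G1 X19.01 Y15.33
G1 X0.00 Y15.33
G1 X0.00 Y0.00
M2 ; end

The solid is a rectangular box, roughly 19 × 15.3 mm footprint and 14.5 mm tall. Slicing at Δz = 4.84 mm — 3 equal slices spanning the solid's height, so layer i sits at z = i·h/3 — gives 3 non-empty perimeters. Each is a 4-segment closed polygon; G0 lifts to the layer z and rapids to the start vertex, then G1 traces the edges.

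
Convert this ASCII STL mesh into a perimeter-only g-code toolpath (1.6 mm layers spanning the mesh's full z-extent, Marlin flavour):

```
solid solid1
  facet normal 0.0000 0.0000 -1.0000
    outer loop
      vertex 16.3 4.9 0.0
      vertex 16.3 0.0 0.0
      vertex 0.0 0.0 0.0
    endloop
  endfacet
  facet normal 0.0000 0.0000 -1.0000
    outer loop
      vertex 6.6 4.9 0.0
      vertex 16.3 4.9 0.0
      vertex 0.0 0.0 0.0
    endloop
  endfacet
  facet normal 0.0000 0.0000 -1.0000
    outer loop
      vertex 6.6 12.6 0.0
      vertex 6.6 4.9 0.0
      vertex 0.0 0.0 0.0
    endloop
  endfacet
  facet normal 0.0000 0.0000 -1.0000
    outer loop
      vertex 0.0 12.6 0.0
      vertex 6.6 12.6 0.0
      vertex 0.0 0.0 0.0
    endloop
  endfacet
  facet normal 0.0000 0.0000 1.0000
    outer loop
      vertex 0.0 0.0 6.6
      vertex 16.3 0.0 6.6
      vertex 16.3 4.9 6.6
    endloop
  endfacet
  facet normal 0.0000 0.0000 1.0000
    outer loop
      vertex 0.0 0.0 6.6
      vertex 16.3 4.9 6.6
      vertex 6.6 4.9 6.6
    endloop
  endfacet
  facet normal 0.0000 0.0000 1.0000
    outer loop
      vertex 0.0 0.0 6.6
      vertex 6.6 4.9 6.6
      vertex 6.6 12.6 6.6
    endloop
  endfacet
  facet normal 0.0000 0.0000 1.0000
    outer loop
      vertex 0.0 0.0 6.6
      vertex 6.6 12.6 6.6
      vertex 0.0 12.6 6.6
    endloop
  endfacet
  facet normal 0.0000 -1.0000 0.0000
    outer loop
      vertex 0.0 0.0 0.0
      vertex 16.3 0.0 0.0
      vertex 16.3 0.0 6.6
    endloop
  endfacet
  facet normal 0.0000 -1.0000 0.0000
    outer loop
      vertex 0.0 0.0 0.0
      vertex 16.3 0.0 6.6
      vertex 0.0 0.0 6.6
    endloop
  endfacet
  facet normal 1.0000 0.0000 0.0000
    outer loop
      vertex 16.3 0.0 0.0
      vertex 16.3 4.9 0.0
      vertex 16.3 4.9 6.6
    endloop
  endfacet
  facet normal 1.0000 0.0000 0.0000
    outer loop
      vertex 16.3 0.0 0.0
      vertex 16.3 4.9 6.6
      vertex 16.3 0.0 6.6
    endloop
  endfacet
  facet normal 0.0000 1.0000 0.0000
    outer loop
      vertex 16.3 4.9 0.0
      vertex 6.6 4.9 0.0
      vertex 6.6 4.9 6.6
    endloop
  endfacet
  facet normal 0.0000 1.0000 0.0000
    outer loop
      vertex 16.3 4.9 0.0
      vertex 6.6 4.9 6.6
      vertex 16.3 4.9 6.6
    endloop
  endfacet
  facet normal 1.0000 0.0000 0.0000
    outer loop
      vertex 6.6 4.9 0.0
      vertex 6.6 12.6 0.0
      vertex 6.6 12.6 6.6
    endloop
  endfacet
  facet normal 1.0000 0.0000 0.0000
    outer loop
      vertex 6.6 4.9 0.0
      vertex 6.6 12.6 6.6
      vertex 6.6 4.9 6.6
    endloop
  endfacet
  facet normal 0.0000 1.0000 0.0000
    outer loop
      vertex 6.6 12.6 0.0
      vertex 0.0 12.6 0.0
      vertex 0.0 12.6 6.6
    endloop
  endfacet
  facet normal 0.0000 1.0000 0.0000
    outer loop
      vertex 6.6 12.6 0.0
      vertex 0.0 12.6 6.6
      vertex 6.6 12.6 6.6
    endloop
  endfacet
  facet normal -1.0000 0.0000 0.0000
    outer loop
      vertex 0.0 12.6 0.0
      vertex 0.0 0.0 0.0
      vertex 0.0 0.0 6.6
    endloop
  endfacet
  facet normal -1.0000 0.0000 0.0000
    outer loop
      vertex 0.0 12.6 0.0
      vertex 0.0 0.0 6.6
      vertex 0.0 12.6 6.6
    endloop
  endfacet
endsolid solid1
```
; perimeter-only toolpath
G21 ; units = mm
G90 ; absolute positioning
G28 ; home
; layer 1
G0 Z1.6
G0 X0.0 Y0.0
G1 X16.3 Y0.0
G1 X16.3 Y4.9
G1 X6.6 Y4.9
G1 X6.6 Y12.6
G1 X0.0 Y12.6
G1 X0.0 Y0.0
; layer 2
G0 Z3.3
G0 X0.0 Y0.0
G1 X16.3 Y0.0
G1 X16.3 Y4.9
G1 X6.6 Y4.9
G1 X6.6 Y12.6
G1 X0.0 Y12.6
G1 X0.0 Y0.0
; layer 3
G0 Z4.9
G0 X0.0 Y0.0
G1 X16.3 Y0.0
G1 X16.3 Y4.9
G1 X6.6 Y4.9
G1 X6.6 Y12.6
G1 X0.0 Y12.6
G1 X0.0 Y0.0
; layer 4
G0 Z6.6
G0 X0.0 Y0.0
G1 X16.3 Y0.0
G1 X16.3 Y4.9
G1 X6.6 Y4.9
G1 X6.6 Y12.6
G1 X0.0 Y12.6
G1 X0.0 Y0.0
M2 ; end

The solid is an L-shaped prism: outer 16.3 × 12.6 mm, arm thicknesses ≈ 4.9 mm (horizontal) and 6.6 mm (vertical), extruded 6.6 mm in z. Slicing at Δz = 1.6 mm — 4 equal slices spanning the solid's height, so layer i sits at z = i·h/4 — gives 4 non-empty perimeters. Each is a 6-segment closed polygon; G0 lifts to the layer z and rapids to the start vertex, then G1 traces the edges.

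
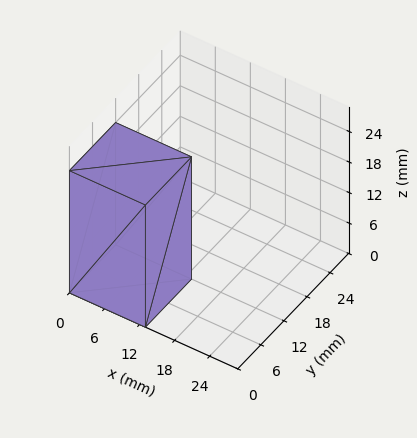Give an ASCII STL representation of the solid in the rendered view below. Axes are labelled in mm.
Reading the render: the shape is a rectangular box, roughly 13 × 12 mm footprint and 24 mm tall (dimensions read to the nearest mm from the axis ticks). For the STL, each face is triangulated and given an outward normal.

solid part
  facet normal 0.0000 0.0000 -1.0000
    outer loop
      vertex 13.00 12.00 0.00
      vertex 13.00 0.00 0.00
      vertex 0.00 0.00 0.00
    endloop
  endfacet
  facet normal 0.0000 0.0000 -1.0000
    outer loop
      vertex 0.00 12.00 0.00
      vertex 13.00 12.00 0.00
      vertex 0.00 0.00 0.00
    endloop
  endfacet
  facet normal 0.0000 0.0000 1.0000
    outer loop
      vertex 0.00 0.00 24.00
      vertex 13.00 0.00 24.00
      vertex 13.00 12.00 24.00
    endloop
  endfacet
  facet normal 0.0000 0.0000 1.0000
    outer loop
      vertex 0.00 0.00 24.00
      vertex 13.00 12.00 24.00
      vertex 0.00 12.00 24.00
    endloop
  endfacet
  facet normal 0.0000 -1.0000 0.0000
    outer loop
      vertex 0.00 0.00 0.00
      vertex 13.00 0.00 0.00
      vertex 13.00 0.00 24.00
    endloop
  endfacet
  facet normal 0.0000 -1.0000 0.0000
    outer loop
      vertex 0.00 0.00 0.00
      vertex 13.00 0.00 24.00
      vertex 0.00 0.00 24.00
    endloop
  endfacet
  facet normal 0.0000 1.0000 0.0000
    outer loop
      vertex 13.00 12.00 24.00
      vertex 13.00 12.00 0.00
      vertex 0.00 12.00 0.00
    endloop
  endfacet
  facet normal 0.0000 1.0000 0.0000
    outer loop
      vertex 0.00 12.00 24.00
      vertex 13.00 12.00 24.00
      vertex 0.00 12.00 0.00
    endloop
  endfacet
  facet normal -1.0000 0.0000 0.0000
    outer loop
      vertex 0.00 12.00 24.00
      vertex 0.00 12.00 0.00
      vertex 0.00 0.00 0.00
    endloop
  endfacet
  facet normal -1.0000 0.0000 0.0000
    outer loop
      vertex 0.00 0.00 24.00
      vertex 0.00 12.00 24.00
      vertex 0.00 0.00 0.00
    endloop
  endfacet
  facet normal 1.0000 0.0000 0.0000
    outer loop
      vertex 13.00 0.00 0.00
      vertex 13.00 12.00 0.00
      vertex 13.00 12.00 24.00
    endloop
  endfacet
  facet normal 1.0000 0.0000 0.0000
    outer loop
      vertex 13.00 0.00 0.00
      vertex 13.00 12.00 24.00
      vertex 13.00 0.00 24.00
    endloop
  endfacet
endsolid part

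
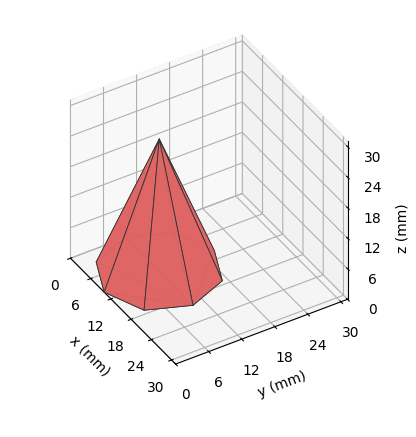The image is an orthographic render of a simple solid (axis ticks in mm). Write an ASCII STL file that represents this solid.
Reading the render: the shape is a regular 8-sided pyramid, base circumscribed radius ≈ 10 mm, apex at z ≈ 26 mm (dimensions read to the nearest mm from the axis ticks). For the STL, each face is triangulated and given an outward normal.

solid part
  facet normal 0.0000 0.0000 -1.0000
    outer loop
      vertex 10.0 20.0 0.0
      vertex 17.1 17.1 0.0
      vertex 20.0 10.0 0.0
    endloop
  endfacet
  facet normal 0.0000 0.0000 -1.0000
    outer loop
      vertex 2.9 17.1 0.0
      vertex 10.0 20.0 0.0
      vertex 20.0 10.0 0.0
    endloop
  endfacet
  facet normal 0.0000 0.0000 -1.0000
    outer loop
      vertex 0.0 10.0 0.0
      vertex 2.9 17.1 0.0
      vertex 20.0 10.0 0.0
    endloop
  endfacet
  facet normal 0.0000 0.0000 -1.0000
    outer loop
      vertex 2.9 2.9 0.0
      vertex 0.0 10.0 0.0
      vertex 20.0 10.0 0.0
    endloop
  endfacet
  facet normal 0.0000 0.0000 -1.0000
    outer loop
      vertex 10.0 0.0 0.0
      vertex 2.9 2.9 0.0
      vertex 20.0 10.0 0.0
    endloop
  endfacet
  facet normal 0.0000 0.0000 -1.0000
    outer loop
      vertex 17.1 2.9 0.0
      vertex 10.0 0.0 0.0
      vertex 20.0 10.0 0.0
    endloop
  endfacet
  facet normal 0.8721 0.3562 0.3354
    outer loop
      vertex 20.0 10.0 0.0
      vertex 17.1 17.1 0.0
      vertex 10.0 10.0 26.0
    endloop
  endfacet
  facet normal 0.3562 0.8721 0.3354
    outer loop
      vertex 17.1 17.1 0.0
      vertex 10.0 20.0 0.0
      vertex 10.0 10.0 26.0
    endloop
  endfacet
  facet normal -0.3562 0.8721 0.3354
    outer loop
      vertex 10.0 20.0 0.0
      vertex 2.9 17.1 0.0
      vertex 10.0 10.0 26.0
    endloop
  endfacet
  facet normal -0.8721 0.3562 0.3354
    outer loop
      vertex 2.9 17.1 0.0
      vertex 0.0 10.0 0.0
      vertex 10.0 10.0 26.0
    endloop
  endfacet
  facet normal -0.8721 -0.3562 0.3354
    outer loop
      vertex 0.0 10.0 0.0
      vertex 2.9 2.9 0.0
      vertex 10.0 10.0 26.0
    endloop
  endfacet
  facet normal -0.3562 -0.8721 0.3354
    outer loop
      vertex 2.9 2.9 0.0
      vertex 10.0 0.0 0.0
      vertex 10.0 10.0 26.0
    endloop
  endfacet
  facet normal 0.3562 -0.8721 0.3354
    outer loop
      vertex 10.0 0.0 0.0
      vertex 17.1 2.9 0.0
      vertex 10.0 10.0 26.0
    endloop
  endfacet
  facet normal 0.8721 -0.3562 0.3354
    outer loop
      vertex 17.1 2.9 0.0
      vertex 20.0 10.0 0.0
      vertex 10.0 10.0 26.0
    endloop
  endfacet
endsolid part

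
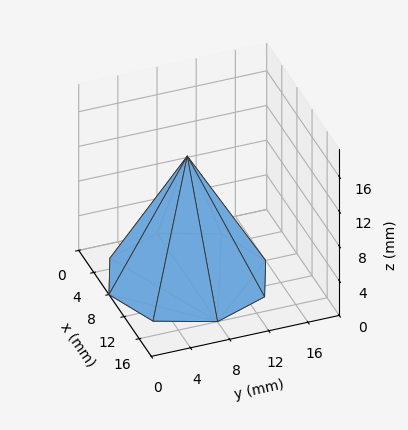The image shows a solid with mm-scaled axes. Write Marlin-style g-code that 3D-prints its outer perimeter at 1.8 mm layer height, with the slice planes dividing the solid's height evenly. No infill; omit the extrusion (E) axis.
Reading the render: the shape is a regular 8-sided pyramid, base circumscribed radius ≈ 8 mm, apex at z ≈ 14 mm (dimensions read to the nearest mm from the axis ticks). For the g-code, the solid's height is divided into equal slices at the stated Δz and each level perimeter traced with G1 moves after a G0 lift.

; perimeter-only toolpath
G21 ; units = mm
G90 ; absolute positioning
G28 ; home
; layer 1
G0 Z1.8
G0 X15.0 Y8.0
G1 X13.0 Y13.0
G1 X8.0 Y15.0
G1 X3.0 Y13.0
G1 X1.0 Y8.0
G1 X3.0 Y3.0
G1 X8.0 Y1.0
G1 X13.0 Y3.0
G1 X15.0 Y8.0
; layer 2
G0 Z3.5
G0 X14.0 Y8.0
G1 X12.3 Y12.3
G1 X8.0 Y14.0
G1 X3.7 Y12.3
G1 X2.0 Y8.0
G1 X3.7 Y3.7
G1 X8.0 Y2.0
G1 X12.3 Y3.7
G1 X14.0 Y8.0
; layer 3
G0 Z5.2
G0 X13.0 Y8.0
G1 X11.6 Y11.6
G1 X8.0 Y13.0
G1 X4.4 Y11.6
G1 X3.0 Y8.0
G1 X4.4 Y4.4
G1 X8.0 Y3.0
G1 X11.6 Y4.4
G1 X13.0 Y8.0
; layer 4
G0 Z7.0
G0 X12.0 Y8.0
G1 X10.8 Y10.8
G1 X8.0 Y12.0
G1 X5.2 Y10.8
G1 X4.0 Y8.0
G1 X5.2 Y5.2
G1 X8.0 Y4.0
G1 X10.8 Y5.2
G1 X12.0 Y8.0
; layer 5
G0 Z8.8
G0 X11.0 Y8.0
G1 X10.1 Y10.1
G1 X8.0 Y11.0
G1 X5.9 Y10.1
G1 X5.0 Y8.0
G1 X5.9 Y5.9
G1 X8.0 Y5.0
G1 X10.1 Y5.9
G1 X11.0 Y8.0
; layer 6
G0 Z10.5
G0 X10.0 Y8.0
G1 X9.4 Y9.4
G1 X8.0 Y10.0
G1 X6.6 Y9.4
G1 X6.0 Y8.0
G1 X6.6 Y6.6
G1 X8.0 Y6.0
G1 X9.4 Y6.6
G1 X10.0 Y8.0
; layer 7
G0 Z12.2
G0 X9.0 Y8.0
G1 X8.7 Y8.7
G1 X8.0 Y9.0
G1 X7.3 Y8.7
G1 X7.0 Y8.0
G1 X7.3 Y7.3
G1 X8.0 Y7.0
G1 X8.7 Y7.3
G1 X9.0 Y8.0
M2 ; end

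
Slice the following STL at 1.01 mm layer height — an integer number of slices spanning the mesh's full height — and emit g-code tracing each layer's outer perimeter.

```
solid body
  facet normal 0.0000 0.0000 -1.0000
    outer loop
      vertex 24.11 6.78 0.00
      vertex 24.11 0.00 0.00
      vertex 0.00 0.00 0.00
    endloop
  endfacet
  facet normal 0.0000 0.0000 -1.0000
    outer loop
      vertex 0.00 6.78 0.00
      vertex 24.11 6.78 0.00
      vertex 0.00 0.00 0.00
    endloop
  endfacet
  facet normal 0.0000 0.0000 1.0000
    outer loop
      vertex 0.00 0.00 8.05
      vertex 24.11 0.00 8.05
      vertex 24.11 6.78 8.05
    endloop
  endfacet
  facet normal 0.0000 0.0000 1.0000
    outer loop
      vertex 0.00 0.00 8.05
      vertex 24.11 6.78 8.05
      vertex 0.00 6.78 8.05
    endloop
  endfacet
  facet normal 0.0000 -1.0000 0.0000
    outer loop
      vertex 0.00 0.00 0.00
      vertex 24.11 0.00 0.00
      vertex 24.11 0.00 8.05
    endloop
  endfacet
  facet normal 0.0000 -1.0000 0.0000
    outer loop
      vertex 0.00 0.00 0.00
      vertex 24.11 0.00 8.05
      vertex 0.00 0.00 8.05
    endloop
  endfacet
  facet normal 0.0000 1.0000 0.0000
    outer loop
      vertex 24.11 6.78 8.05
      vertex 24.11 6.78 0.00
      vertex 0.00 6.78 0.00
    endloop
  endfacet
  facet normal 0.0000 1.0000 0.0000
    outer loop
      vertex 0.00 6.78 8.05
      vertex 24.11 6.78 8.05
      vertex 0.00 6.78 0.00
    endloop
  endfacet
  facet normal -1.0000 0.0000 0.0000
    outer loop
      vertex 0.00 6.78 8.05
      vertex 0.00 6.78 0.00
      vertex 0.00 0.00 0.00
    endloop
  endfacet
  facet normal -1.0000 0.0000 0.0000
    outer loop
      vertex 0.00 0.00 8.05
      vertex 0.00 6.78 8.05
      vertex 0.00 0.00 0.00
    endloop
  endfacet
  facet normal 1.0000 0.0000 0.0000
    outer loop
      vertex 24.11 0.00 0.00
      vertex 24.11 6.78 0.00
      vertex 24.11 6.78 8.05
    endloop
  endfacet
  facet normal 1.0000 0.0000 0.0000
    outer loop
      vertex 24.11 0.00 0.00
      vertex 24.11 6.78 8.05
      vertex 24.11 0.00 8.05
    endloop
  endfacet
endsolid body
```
; perimeter-only toolpath
G21 ; units = mm
G90 ; absolute positioning
G28 ; home
; layer 1
G0 Z1.01
G0 X0.00 Y0.00
G1 X24.11 Y0.00
G1 X24.11 Y6.78
G1 X0.00 Y6.78
G1 X0.00 Y0.00
; layer 2
G0 Z2.01
G0 X0.00 Y0.00
G1 X24.11 Y0.00
G1 X24.11 Y6.78
G1 X0.00 Y6.78
G1 X0.00 Y0.00
; layer 3
G0 Z3.02
G0 X0.00 Y0.00
G1 X24.11 Y0.00
G1 X24.11 Y6.78
G1 X0.00 Y6.78
G1 X0.00 Y0.00
; layer 4
G0 Z4.03
G0 X0.00 Y0.00
G1 X24.11 Y0.00
G1 X24.11 Y6.78
G1 X0.00 Y6.78
G1 X0.00 Y0.00
; layer 5
G0 Z5.03
G0 X0.00 Y0.00
G1 X24.11 Y0.00
G1 X24.11 Y6.78
G1 X0.00 Y6.78
G1 X0.00 Y0.00
; layer 6
G0 Z6.04
G0 X0.00 Y0.00
G1 X24.11 Y0.00
G1 X24.11 Y6.78
G1 X0.00 Y6.78
G1 X0.00 Y0.00
; layer 7
G0 Z7.04
G0 X0.00 Y0.00
G1 X24.11 Y0.00
G1 X24.11 Y6.78
G1 X0.00 Y6.78
G1 X0.00 Y0.00
; layer 8
G0 Z8.05
G0 X0.00 Y0.00
G1 X24.11 Y0.00
G1 X24.11 Y6.78
G1 X0.00 Y6.78
G1 X0.00 Y0.00
M2 ; end

The solid is a rectangular box, roughly 24.1 × 6.78 mm footprint and 8.05 mm tall. Slicing at Δz = 1.01 mm — 8 equal slices spanning the solid's height, so layer i sits at z = i·h/8 — gives 8 non-empty perimeters. Each is a 4-segment closed polygon; G0 lifts to the layer z and rapids to the start vertex, then G1 traces the edges.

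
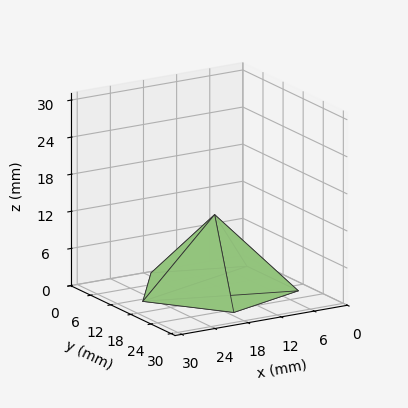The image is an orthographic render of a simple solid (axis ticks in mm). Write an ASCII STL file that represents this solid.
Reading the render: the shape is a regular 5-sided pyramid, base circumscribed radius ≈ 13 mm, apex at z ≈ 12 mm (dimensions read to the nearest mm from the axis ticks). For the STL, each face is triangulated and given an outward normal.

solid part
  facet normal 0.0000 0.0000 -1.0000
    outer loop
      vertex 2.483 20.641 0.000
      vertex 17.017 25.364 0.000
      vertex 26.000 13.000 0.000
    endloop
  endfacet
  facet normal 0.0000 0.0000 -1.0000
    outer loop
      vertex 2.483 5.359 0.000
      vertex 2.483 20.641 0.000
      vertex 26.000 13.000 0.000
    endloop
  endfacet
  facet normal 0.0000 0.0000 -1.0000
    outer loop
      vertex 17.017 0.636 0.000
      vertex 2.483 5.359 0.000
      vertex 26.000 13.000 0.000
    endloop
  endfacet
  facet normal 0.6084 0.4420 0.6591
    outer loop
      vertex 26.000 13.000 0.000
      vertex 17.017 25.364 0.000
      vertex 13.000 13.000 12.000
    endloop
  endfacet
  facet normal -0.2324 0.7152 0.6591
    outer loop
      vertex 17.017 25.364 0.000
      vertex 2.483 20.641 0.000
      vertex 13.000 13.000 12.000
    endloop
  endfacet
  facet normal -0.7520 0.0000 0.6591
    outer loop
      vertex 2.483 20.641 0.000
      vertex 2.483 5.359 0.000
      vertex 13.000 13.000 12.000
    endloop
  endfacet
  facet normal -0.2324 -0.7152 0.6591
    outer loop
      vertex 2.483 5.359 0.000
      vertex 17.017 0.636 0.000
      vertex 13.000 13.000 12.000
    endloop
  endfacet
  facet normal 0.6084 -0.4420 0.6591
    outer loop
      vertex 17.017 0.636 0.000
      vertex 26.000 13.000 0.000
      vertex 13.000 13.000 12.000
    endloop
  endfacet
endsolid part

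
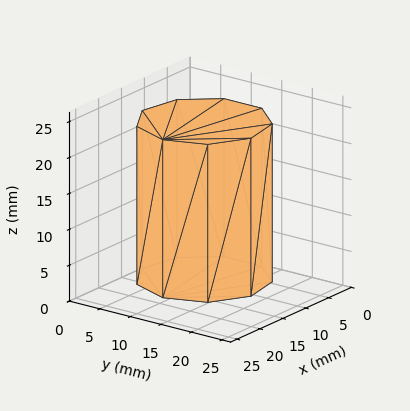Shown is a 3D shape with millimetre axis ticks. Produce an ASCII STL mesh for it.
Reading the render: the shape is a regular 9-sided prism (a cylinder approximated with 9 flat sides), circumscribed radius ≈ 9 mm, height ≈ 22 mm (dimensions read to the nearest mm from the axis ticks). For the STL, each face is triangulated and given an outward normal.

solid part
  facet normal 0.0000 0.0000 -1.0000
    outer loop
      vertex 10.6 17.9 0.0
      vertex 15.9 14.8 0.0
      vertex 18.0 9.0 0.0
    endloop
  endfacet
  facet normal 0.0000 0.0000 -1.0000
    outer loop
      vertex 4.5 16.8 0.0
      vertex 10.6 17.9 0.0
      vertex 18.0 9.0 0.0
    endloop
  endfacet
  facet normal 0.0000 0.0000 -1.0000
    outer loop
      vertex 0.5 12.1 0.0
      vertex 4.5 16.8 0.0
      vertex 18.0 9.0 0.0
    endloop
  endfacet
  facet normal 0.0000 0.0000 -1.0000
    outer loop
      vertex 0.5 5.9 0.0
      vertex 0.5 12.1 0.0
      vertex 18.0 9.0 0.0
    endloop
  endfacet
  facet normal 0.0000 0.0000 -1.0000
    outer loop
      vertex 4.5 1.2 0.0
      vertex 0.5 5.9 0.0
      vertex 18.0 9.0 0.0
    endloop
  endfacet
  facet normal 0.0000 0.0000 -1.0000
    outer loop
      vertex 10.6 0.1 0.0
      vertex 4.5 1.2 0.0
      vertex 18.0 9.0 0.0
    endloop
  endfacet
  facet normal 0.0000 0.0000 -1.0000
    outer loop
      vertex 15.9 3.2 0.0
      vertex 10.6 0.1 0.0
      vertex 18.0 9.0 0.0
    endloop
  endfacet
  facet normal 0.0000 0.0000 1.0000
    outer loop
      vertex 18.0 9.0 22.0
      vertex 15.9 14.8 22.0
      vertex 10.6 17.9 22.0
    endloop
  endfacet
  facet normal 0.0000 0.0000 1.0000
    outer loop
      vertex 18.0 9.0 22.0
      vertex 10.6 17.9 22.0
      vertex 4.5 16.8 22.0
    endloop
  endfacet
  facet normal 0.0000 0.0000 1.0000
    outer loop
      vertex 18.0 9.0 22.0
      vertex 4.5 16.8 22.0
      vertex 0.5 12.1 22.0
    endloop
  endfacet
  facet normal 0.0000 0.0000 1.0000
    outer loop
      vertex 18.0 9.0 22.0
      vertex 0.5 12.1 22.0
      vertex 0.5 5.9 22.0
    endloop
  endfacet
  facet normal 0.0000 0.0000 1.0000
    outer loop
      vertex 18.0 9.0 22.0
      vertex 0.5 5.9 22.0
      vertex 4.5 1.2 22.0
    endloop
  endfacet
  facet normal 0.0000 0.0000 1.0000
    outer loop
      vertex 18.0 9.0 22.0
      vertex 4.5 1.2 22.0
      vertex 10.6 0.1 22.0
    endloop
  endfacet
  facet normal 0.0000 0.0000 1.0000
    outer loop
      vertex 18.0 9.0 22.0
      vertex 10.6 0.1 22.0
      vertex 15.9 3.2 22.0
    endloop
  endfacet
  facet normal 0.9403 0.3404 0.0000
    outer loop
      vertex 18.0 9.0 0.0
      vertex 15.9 14.8 0.0
      vertex 15.9 14.8 22.0
    endloop
  endfacet
  facet normal 0.9403 0.3404 0.0000
    outer loop
      vertex 18.0 9.0 0.0
      vertex 15.9 14.8 22.0
      vertex 18.0 9.0 22.0
    endloop
  endfacet
  facet normal 0.5049 0.8632 0.0000
    outer loop
      vertex 15.9 14.8 0.0
      vertex 10.6 17.9 0.0
      vertex 10.6 17.9 22.0
    endloop
  endfacet
  facet normal 0.5049 0.8632 0.0000
    outer loop
      vertex 15.9 14.8 0.0
      vertex 10.6 17.9 22.0
      vertex 15.9 14.8 22.0
    endloop
  endfacet
  facet normal -0.1775 0.9841 0.0000
    outer loop
      vertex 10.6 17.9 0.0
      vertex 4.5 16.8 0.0
      vertex 4.5 16.8 22.0
    endloop
  endfacet
  facet normal -0.1775 0.9841 0.0000
    outer loop
      vertex 10.6 17.9 0.0
      vertex 4.5 16.8 22.0
      vertex 10.6 17.9 22.0
    endloop
  endfacet
  facet normal -0.7615 0.6481 0.0000
    outer loop
      vertex 4.5 16.8 0.0
      vertex 0.5 12.1 0.0
      vertex 0.5 12.1 22.0
    endloop
  endfacet
  facet normal -0.7615 0.6481 0.0000
    outer loop
      vertex 4.5 16.8 0.0
      vertex 0.5 12.1 22.0
      vertex 4.5 16.8 22.0
    endloop
  endfacet
  facet normal -1.0000 0.0000 0.0000
    outer loop
      vertex 0.5 12.1 0.0
      vertex 0.5 5.9 0.0
      vertex 0.5 5.9 22.0
    endloop
  endfacet
  facet normal -1.0000 0.0000 0.0000
    outer loop
      vertex 0.5 12.1 0.0
      vertex 0.5 5.9 22.0
      vertex 0.5 12.1 22.0
    endloop
  endfacet
  facet normal -0.7615 -0.6481 0.0000
    outer loop
      vertex 0.5 5.9 0.0
      vertex 4.5 1.2 0.0
      vertex 4.5 1.2 22.0
    endloop
  endfacet
  facet normal -0.7615 -0.6481 0.0000
    outer loop
      vertex 0.5 5.9 0.0
      vertex 4.5 1.2 22.0
      vertex 0.5 5.9 22.0
    endloop
  endfacet
  facet normal -0.1775 -0.9841 0.0000
    outer loop
      vertex 4.5 1.2 0.0
      vertex 10.6 0.1 0.0
      vertex 10.6 0.1 22.0
    endloop
  endfacet
  facet normal -0.1775 -0.9841 0.0000
    outer loop
      vertex 4.5 1.2 0.0
      vertex 10.6 0.1 22.0
      vertex 4.5 1.2 22.0
    endloop
  endfacet
  facet normal 0.5049 -0.8632 0.0000
    outer loop
      vertex 10.6 0.1 0.0
      vertex 15.9 3.2 0.0
      vertex 15.9 3.2 22.0
    endloop
  endfacet
  facet normal 0.5049 -0.8632 0.0000
    outer loop
      vertex 10.6 0.1 0.0
      vertex 15.9 3.2 22.0
      vertex 10.6 0.1 22.0
    endloop
  endfacet
  facet normal 0.9403 -0.3404 0.0000
    outer loop
      vertex 15.9 3.2 0.0
      vertex 18.0 9.0 0.0
      vertex 18.0 9.0 22.0
    endloop
  endfacet
  facet normal 0.9403 -0.3404 0.0000
    outer loop
      vertex 15.9 3.2 0.0
      vertex 18.0 9.0 22.0
      vertex 15.9 3.2 22.0
    endloop
  endfacet
endsolid part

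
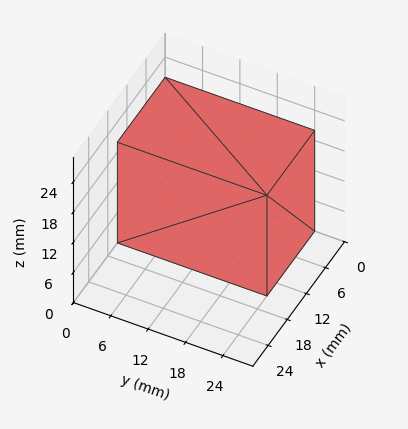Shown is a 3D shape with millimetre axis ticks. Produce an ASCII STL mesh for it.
Reading the render: the shape is a rectangular box, roughly 15 × 24 mm footprint and 20 mm tall (dimensions read to the nearest mm from the axis ticks). For the STL, each face is triangulated and given an outward normal.

solid part
  facet normal 0.0000 0.0000 -1.0000
    outer loop
      vertex 15.000 24.000 0.000
      vertex 15.000 0.000 0.000
      vertex 0.000 0.000 0.000
    endloop
  endfacet
  facet normal 0.0000 0.0000 -1.0000
    outer loop
      vertex 0.000 24.000 0.000
      vertex 15.000 24.000 0.000
      vertex 0.000 0.000 0.000
    endloop
  endfacet
  facet normal 0.0000 0.0000 1.0000
    outer loop
      vertex 0.000 0.000 20.000
      vertex 15.000 0.000 20.000
      vertex 15.000 24.000 20.000
    endloop
  endfacet
  facet normal 0.0000 0.0000 1.0000
    outer loop
      vertex 0.000 0.000 20.000
      vertex 15.000 24.000 20.000
      vertex 0.000 24.000 20.000
    endloop
  endfacet
  facet normal 0.0000 -1.0000 0.0000
    outer loop
      vertex 0.000 0.000 0.000
      vertex 15.000 0.000 0.000
      vertex 15.000 0.000 20.000
    endloop
  endfacet
  facet normal 0.0000 -1.0000 0.0000
    outer loop
      vertex 0.000 0.000 0.000
      vertex 15.000 0.000 20.000
      vertex 0.000 0.000 20.000
    endloop
  endfacet
  facet normal 0.0000 1.0000 0.0000
    outer loop
      vertex 15.000 24.000 20.000
      vertex 15.000 24.000 0.000
      vertex 0.000 24.000 0.000
    endloop
  endfacet
  facet normal 0.0000 1.0000 0.0000
    outer loop
      vertex 0.000 24.000 20.000
      vertex 15.000 24.000 20.000
      vertex 0.000 24.000 0.000
    endloop
  endfacet
  facet normal -1.0000 0.0000 0.0000
    outer loop
      vertex 0.000 24.000 20.000
      vertex 0.000 24.000 0.000
      vertex 0.000 0.000 0.000
    endloop
  endfacet
  facet normal -1.0000 0.0000 0.0000
    outer loop
      vertex 0.000 0.000 20.000
      vertex 0.000 24.000 20.000
      vertex 0.000 0.000 0.000
    endloop
  endfacet
  facet normal 1.0000 0.0000 0.0000
    outer loop
      vertex 15.000 0.000 0.000
      vertex 15.000 24.000 0.000
      vertex 15.000 24.000 20.000
    endloop
  endfacet
  facet normal 1.0000 0.0000 0.0000
    outer loop
      vertex 15.000 0.000 0.000
      vertex 15.000 24.000 20.000
      vertex 15.000 0.000 20.000
    endloop
  endfacet
endsolid part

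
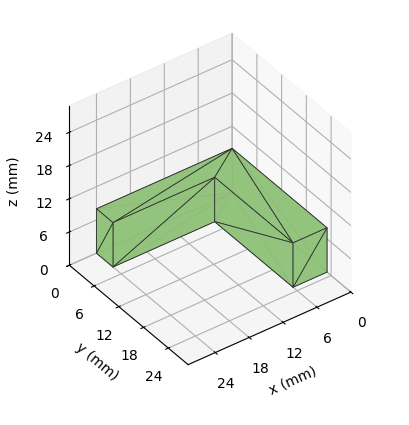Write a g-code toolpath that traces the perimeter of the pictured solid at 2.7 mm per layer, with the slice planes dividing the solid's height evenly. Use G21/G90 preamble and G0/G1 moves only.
Reading the render: the shape is an L-shaped prism: outer 24 × 23 mm, arm thicknesses ≈ 4 mm (horizontal) and 6 mm (vertical), extruded 8 mm in z (dimensions read to the nearest mm from the axis ticks). For the g-code, the solid's height is divided into equal slices at the stated Δz and each level perimeter traced with G1 moves after a G0 lift.

; perimeter-only toolpath
G21 ; units = mm
G90 ; absolute positioning
G28 ; home
; layer 1
G0 Z2.7
G0 X0.0 Y0.0
G1 X24.0 Y0.0
G1 X24.0 Y4.0
G1 X6.0 Y4.0
G1 X6.0 Y23.0
G1 X0.0 Y23.0
G1 X0.0 Y0.0
; layer 2
G0 Z5.3
G0 X0.0 Y0.0
G1 X24.0 Y0.0
G1 X24.0 Y4.0
G1 X6.0 Y4.0
G1 X6.0 Y23.0
G1 X0.0 Y23.0
G1 X0.0 Y0.0
; layer 3
G0 Z8.0
G0 X0.0 Y0.0
G1 X24.0 Y0.0
G1 X24.0 Y4.0
G1 X6.0 Y4.0
G1 X6.0 Y23.0
G1 X0.0 Y23.0
G1 X0.0 Y0.0
M2 ; end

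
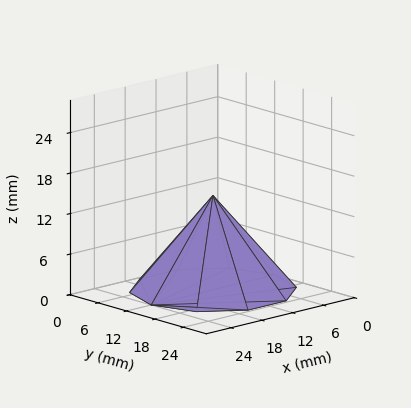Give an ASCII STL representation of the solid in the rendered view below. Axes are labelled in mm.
Reading the render: the shape is a regular 10-sided pyramid, base circumscribed radius ≈ 12 mm, apex at z ≈ 14 mm (dimensions read to the nearest mm from the axis ticks). For the STL, each face is triangulated and given an outward normal.

solid part
  facet normal 0.0000 0.0000 -1.0000
    outer loop
      vertex 15.71 23.41 0.00
      vertex 21.71 19.05 0.00
      vertex 24.00 12.00 0.00
    endloop
  endfacet
  facet normal 0.0000 0.0000 -1.0000
    outer loop
      vertex 8.29 23.41 0.00
      vertex 15.71 23.41 0.00
      vertex 24.00 12.00 0.00
    endloop
  endfacet
  facet normal 0.0000 0.0000 -1.0000
    outer loop
      vertex 2.29 19.05 0.00
      vertex 8.29 23.41 0.00
      vertex 24.00 12.00 0.00
    endloop
  endfacet
  facet normal 0.0000 0.0000 -1.0000
    outer loop
      vertex 0.00 12.00 0.00
      vertex 2.29 19.05 0.00
      vertex 24.00 12.00 0.00
    endloop
  endfacet
  facet normal 0.0000 0.0000 -1.0000
    outer loop
      vertex 2.29 4.95 0.00
      vertex 0.00 12.00 0.00
      vertex 24.00 12.00 0.00
    endloop
  endfacet
  facet normal 0.0000 0.0000 -1.0000
    outer loop
      vertex 8.29 0.59 0.00
      vertex 2.29 4.95 0.00
      vertex 24.00 12.00 0.00
    endloop
  endfacet
  facet normal 0.0000 0.0000 -1.0000
    outer loop
      vertex 15.71 0.59 0.00
      vertex 8.29 0.59 0.00
      vertex 24.00 12.00 0.00
    endloop
  endfacet
  facet normal 0.0000 0.0000 -1.0000
    outer loop
      vertex 21.71 4.95 0.00
      vertex 15.71 0.59 0.00
      vertex 24.00 12.00 0.00
    endloop
  endfacet
  facet normal 0.7372 0.2394 0.6319
    outer loop
      vertex 24.00 12.00 0.00
      vertex 21.71 19.05 0.00
      vertex 12.00 12.00 14.00
    endloop
  endfacet
  facet normal 0.4557 0.6271 0.6318
    outer loop
      vertex 21.71 19.05 0.00
      vertex 15.71 23.41 0.00
      vertex 12.00 12.00 14.00
    endloop
  endfacet
  facet normal 0.0000 0.7752 0.6318
    outer loop
      vertex 15.71 23.41 0.00
      vertex 8.29 23.41 0.00
      vertex 12.00 12.00 14.00
    endloop
  endfacet
  facet normal -0.4557 0.6271 0.6318
    outer loop
      vertex 8.29 23.41 0.00
      vertex 2.29 19.05 0.00
      vertex 12.00 12.00 14.00
    endloop
  endfacet
  facet normal -0.7372 0.2394 0.6319
    outer loop
      vertex 2.29 19.05 0.00
      vertex 0.00 12.00 0.00
      vertex 12.00 12.00 14.00
    endloop
  endfacet
  facet normal -0.7372 -0.2394 0.6319
    outer loop
      vertex 0.00 12.00 0.00
      vertex 2.29 4.95 0.00
      vertex 12.00 12.00 14.00
    endloop
  endfacet
  facet normal -0.4557 -0.6271 0.6318
    outer loop
      vertex 2.29 4.95 0.00
      vertex 8.29 0.59 0.00
      vertex 12.00 12.00 14.00
    endloop
  endfacet
  facet normal 0.0000 -0.7752 0.6318
    outer loop
      vertex 8.29 0.59 0.00
      vertex 15.71 0.59 0.00
      vertex 12.00 12.00 14.00
    endloop
  endfacet
  facet normal 0.4557 -0.6271 0.6318
    outer loop
      vertex 15.71 0.59 0.00
      vertex 21.71 4.95 0.00
      vertex 12.00 12.00 14.00
    endloop
  endfacet
  facet normal 0.7372 -0.2394 0.6319
    outer loop
      vertex 21.71 4.95 0.00
      vertex 24.00 12.00 0.00
      vertex 12.00 12.00 14.00
    endloop
  endfacet
endsolid part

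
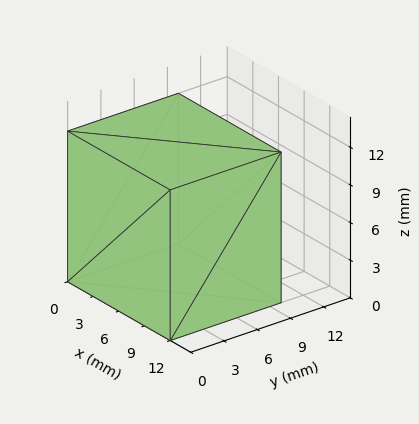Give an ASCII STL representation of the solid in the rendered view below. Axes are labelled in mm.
Reading the render: the shape is a rectangular box, roughly 12 × 10 mm footprint and 12 mm tall (dimensions read to the nearest mm from the axis ticks). For the STL, each face is triangulated and given an outward normal.

solid part
  facet normal 0.0000 0.0000 -1.0000
    outer loop
      vertex 12.00 10.00 0.00
      vertex 12.00 0.00 0.00
      vertex 0.00 0.00 0.00
    endloop
  endfacet
  facet normal 0.0000 0.0000 -1.0000
    outer loop
      vertex 0.00 10.00 0.00
      vertex 12.00 10.00 0.00
      vertex 0.00 0.00 0.00
    endloop
  endfacet
  facet normal 0.0000 0.0000 1.0000
    outer loop
      vertex 0.00 0.00 12.00
      vertex 12.00 0.00 12.00
      vertex 12.00 10.00 12.00
    endloop
  endfacet
  facet normal 0.0000 0.0000 1.0000
    outer loop
      vertex 0.00 0.00 12.00
      vertex 12.00 10.00 12.00
      vertex 0.00 10.00 12.00
    endloop
  endfacet
  facet normal 0.0000 -1.0000 0.0000
    outer loop
      vertex 0.00 0.00 0.00
      vertex 12.00 0.00 0.00
      vertex 12.00 0.00 12.00
    endloop
  endfacet
  facet normal 0.0000 -1.0000 0.0000
    outer loop
      vertex 0.00 0.00 0.00
      vertex 12.00 0.00 12.00
      vertex 0.00 0.00 12.00
    endloop
  endfacet
  facet normal 0.0000 1.0000 0.0000
    outer loop
      vertex 12.00 10.00 12.00
      vertex 12.00 10.00 0.00
      vertex 0.00 10.00 0.00
    endloop
  endfacet
  facet normal 0.0000 1.0000 0.0000
    outer loop
      vertex 0.00 10.00 12.00
      vertex 12.00 10.00 12.00
      vertex 0.00 10.00 0.00
    endloop
  endfacet
  facet normal -1.0000 0.0000 0.0000
    outer loop
      vertex 0.00 10.00 12.00
      vertex 0.00 10.00 0.00
      vertex 0.00 0.00 0.00
    endloop
  endfacet
  facet normal -1.0000 0.0000 0.0000
    outer loop
      vertex 0.00 0.00 12.00
      vertex 0.00 10.00 12.00
      vertex 0.00 0.00 0.00
    endloop
  endfacet
  facet normal 1.0000 0.0000 0.0000
    outer loop
      vertex 12.00 0.00 0.00
      vertex 12.00 10.00 0.00
      vertex 12.00 10.00 12.00
    endloop
  endfacet
  facet normal 1.0000 0.0000 0.0000
    outer loop
      vertex 12.00 0.00 0.00
      vertex 12.00 10.00 12.00
      vertex 12.00 0.00 12.00
    endloop
  endfacet
endsolid part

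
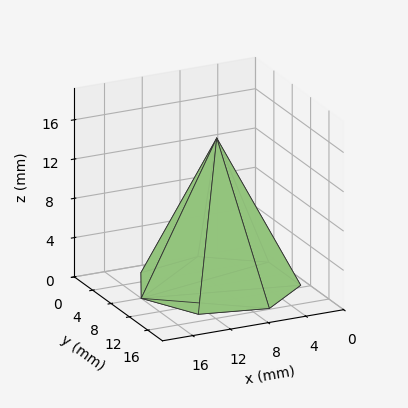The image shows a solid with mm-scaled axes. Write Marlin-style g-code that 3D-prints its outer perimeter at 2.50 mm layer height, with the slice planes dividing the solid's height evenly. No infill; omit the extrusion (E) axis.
Reading the render: the shape is a regular 7-sided pyramid, base circumscribed radius ≈ 8 mm, apex at z ≈ 15 mm (dimensions read to the nearest mm from the axis ticks). For the g-code, the solid's height is divided into equal slices at the stated Δz and each level perimeter traced with G1 moves after a G0 lift.

; perimeter-only toolpath
G21 ; units = mm
G90 ; absolute positioning
G28 ; home
; layer 1
G0 Z2.50
G0 X14.67 Y8.00
G1 X12.16 Y13.21
G1 X6.52 Y14.50
G1 X1.99 Y10.89
G1 X1.99 Y5.11
G1 X6.52 Y1.50
G1 X12.16 Y2.79
G1 X14.67 Y8.00
; layer 2
G0 Z5.00
G0 X13.33 Y8.00
G1 X11.33 Y12.17
G1 X6.81 Y13.20
G1 X3.19 Y10.31
G1 X3.19 Y5.69
G1 X6.81 Y2.80
G1 X11.33 Y3.83
G1 X13.33 Y8.00
; layer 3
G0 Z7.50
G0 X12.00 Y8.00
G1 X10.50 Y11.12
G1 X7.11 Y11.90
G1 X4.39 Y9.73
G1 X4.39 Y6.27
G1 X7.11 Y4.10
G1 X10.50 Y4.88
G1 X12.00 Y8.00
; layer 4
G0 Z10.00
G0 X10.67 Y8.00
G1 X9.66 Y10.08
G1 X7.41 Y10.60
G1 X5.60 Y9.16
G1 X5.60 Y6.84
G1 X7.41 Y5.40
G1 X9.66 Y5.92
G1 X10.67 Y8.00
; layer 5
G0 Z12.50
G0 X9.33 Y8.00
G1 X8.83 Y9.04
G1 X7.70 Y9.30
G1 X6.80 Y8.58
G1 X6.80 Y7.42
G1 X7.70 Y6.70
G1 X8.83 Y6.96
G1 X9.33 Y8.00
M2 ; end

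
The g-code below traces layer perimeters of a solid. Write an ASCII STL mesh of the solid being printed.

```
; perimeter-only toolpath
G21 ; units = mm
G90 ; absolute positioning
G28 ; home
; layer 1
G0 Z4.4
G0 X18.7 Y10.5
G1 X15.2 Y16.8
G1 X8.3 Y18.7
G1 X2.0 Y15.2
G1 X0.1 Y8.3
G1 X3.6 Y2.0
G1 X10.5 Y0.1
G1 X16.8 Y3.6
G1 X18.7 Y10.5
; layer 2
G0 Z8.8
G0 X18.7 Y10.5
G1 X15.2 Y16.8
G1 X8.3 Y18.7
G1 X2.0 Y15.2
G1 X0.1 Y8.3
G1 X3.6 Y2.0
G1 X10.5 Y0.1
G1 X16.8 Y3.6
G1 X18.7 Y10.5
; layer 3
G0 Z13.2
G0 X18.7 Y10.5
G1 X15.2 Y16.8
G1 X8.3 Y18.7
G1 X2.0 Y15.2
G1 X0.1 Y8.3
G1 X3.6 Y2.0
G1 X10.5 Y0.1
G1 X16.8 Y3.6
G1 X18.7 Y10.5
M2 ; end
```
solid part
  facet normal 0.0000 0.0000 -1.0000
    outer loop
      vertex 8.3 18.7 0.0
      vertex 15.2 16.8 0.0
      vertex 18.7 10.5 0.0
    endloop
  endfacet
  facet normal 0.0000 0.0000 -1.0000
    outer loop
      vertex 2.0 15.2 0.0
      vertex 8.3 18.7 0.0
      vertex 18.7 10.5 0.0
    endloop
  endfacet
  facet normal 0.0000 0.0000 -1.0000
    outer loop
      vertex 0.1 8.3 0.0
      vertex 2.0 15.2 0.0
      vertex 18.7 10.5 0.0
    endloop
  endfacet
  facet normal 0.0000 0.0000 -1.0000
    outer loop
      vertex 3.6 2.0 0.0
      vertex 0.1 8.3 0.0
      vertex 18.7 10.5 0.0
    endloop
  endfacet
  facet normal 0.0000 0.0000 -1.0000
    outer loop
      vertex 10.5 0.1 0.0
      vertex 3.6 2.0 0.0
      vertex 18.7 10.5 0.0
    endloop
  endfacet
  facet normal 0.0000 0.0000 -1.0000
    outer loop
      vertex 16.8 3.6 0.0
      vertex 10.5 0.1 0.0
      vertex 18.7 10.5 0.0
    endloop
  endfacet
  facet normal 0.0000 0.0000 1.0000
    outer loop
      vertex 18.7 10.5 13.2
      vertex 15.2 16.8 13.2
      vertex 8.3 18.7 13.2
    endloop
  endfacet
  facet normal 0.0000 0.0000 1.0000
    outer loop
      vertex 18.7 10.5 13.2
      vertex 8.3 18.7 13.2
      vertex 2.0 15.2 13.2
    endloop
  endfacet
  facet normal 0.0000 0.0000 1.0000
    outer loop
      vertex 18.7 10.5 13.2
      vertex 2.0 15.2 13.2
      vertex 0.1 8.3 13.2
    endloop
  endfacet
  facet normal 0.0000 0.0000 1.0000
    outer loop
      vertex 18.7 10.5 13.2
      vertex 0.1 8.3 13.2
      vertex 3.6 2.0 13.2
    endloop
  endfacet
  facet normal 0.0000 0.0000 1.0000
    outer loop
      vertex 18.7 10.5 13.2
      vertex 3.6 2.0 13.2
      vertex 10.5 0.1 13.2
    endloop
  endfacet
  facet normal 0.0000 0.0000 1.0000
    outer loop
      vertex 18.7 10.5 13.2
      vertex 10.5 0.1 13.2
      vertex 16.8 3.6 13.2
    endloop
  endfacet
  facet normal 0.8742 0.4856 0.0000
    outer loop
      vertex 18.7 10.5 0.0
      vertex 15.2 16.8 0.0
      vertex 15.2 16.8 13.2
    endloop
  endfacet
  facet normal 0.8742 0.4856 0.0000
    outer loop
      vertex 18.7 10.5 0.0
      vertex 15.2 16.8 13.2
      vertex 18.7 10.5 13.2
    endloop
  endfacet
  facet normal 0.2655 0.9641 0.0000
    outer loop
      vertex 15.2 16.8 0.0
      vertex 8.3 18.7 0.0
      vertex 8.3 18.7 13.2
    endloop
  endfacet
  facet normal 0.2655 0.9641 0.0000
    outer loop
      vertex 15.2 16.8 0.0
      vertex 8.3 18.7 13.2
      vertex 15.2 16.8 13.2
    endloop
  endfacet
  facet normal -0.4856 0.8742 0.0000
    outer loop
      vertex 8.3 18.7 0.0
      vertex 2.0 15.2 0.0
      vertex 2.0 15.2 13.2
    endloop
  endfacet
  facet normal -0.4856 0.8742 0.0000
    outer loop
      vertex 8.3 18.7 0.0
      vertex 2.0 15.2 13.2
      vertex 8.3 18.7 13.2
    endloop
  endfacet
  facet normal -0.9641 0.2655 0.0000
    outer loop
      vertex 2.0 15.2 0.0
      vertex 0.1 8.3 0.0
      vertex 0.1 8.3 13.2
    endloop
  endfacet
  facet normal -0.9641 0.2655 0.0000
    outer loop
      vertex 2.0 15.2 0.0
      vertex 0.1 8.3 13.2
      vertex 2.0 15.2 13.2
    endloop
  endfacet
  facet normal -0.8742 -0.4856 0.0000
    outer loop
      vertex 0.1 8.3 0.0
      vertex 3.6 2.0 0.0
      vertex 3.6 2.0 13.2
    endloop
  endfacet
  facet normal -0.8742 -0.4856 0.0000
    outer loop
      vertex 0.1 8.3 0.0
      vertex 3.6 2.0 13.2
      vertex 0.1 8.3 13.2
    endloop
  endfacet
  facet normal -0.2655 -0.9641 0.0000
    outer loop
      vertex 3.6 2.0 0.0
      vertex 10.5 0.1 0.0
      vertex 10.5 0.1 13.2
    endloop
  endfacet
  facet normal -0.2655 -0.9641 0.0000
    outer loop
      vertex 3.6 2.0 0.0
      vertex 10.5 0.1 13.2
      vertex 3.6 2.0 13.2
    endloop
  endfacet
  facet normal 0.4856 -0.8742 0.0000
    outer loop
      vertex 10.5 0.1 0.0
      vertex 16.8 3.6 0.0
      vertex 16.8 3.6 13.2
    endloop
  endfacet
  facet normal 0.4856 -0.8742 0.0000
    outer loop
      vertex 10.5 0.1 0.0
      vertex 16.8 3.6 13.2
      vertex 10.5 0.1 13.2
    endloop
  endfacet
  facet normal 0.9641 -0.2655 0.0000
    outer loop
      vertex 16.8 3.6 0.0
      vertex 18.7 10.5 0.0
      vertex 18.7 10.5 13.2
    endloop
  endfacet
  facet normal 0.9641 -0.2655 0.0000
    outer loop
      vertex 16.8 3.6 0.0
      vertex 18.7 10.5 13.2
      vertex 16.8 3.6 13.2
    endloop
  endfacet
endsolid part

The G0 Z moves step by Δz≈4.4 mm. Every layer's G1 loop is the same polygon, so the solid is a straight extrusion of it from z=0 to z≈13.2. Closing with flat bottom and top caps and triangulating gives 28 facets — a regular 8-sided prism (a cylinder approximated with 8 flat sides), circumscribed radius ≈ 9.4 mm, height ≈ 13.2 mm.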